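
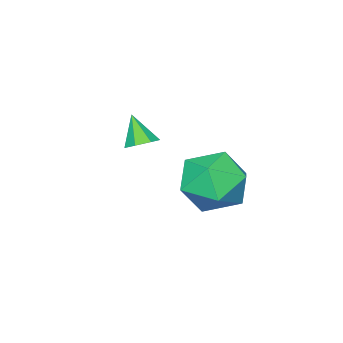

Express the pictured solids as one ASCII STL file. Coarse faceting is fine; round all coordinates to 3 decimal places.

solid 
facet normal 0.130 -0.217 0.967
outer loop
vertex -1.064 0.604 -2.637
vertex -2.254 0.26 -2.554
vertex -1.386 -0.574 -2.858
endloop
endfacet
facet normal 0.735 -0.314 0.601
outer loop
vertex -1.064 0.604 -2.637
vertex -1.386 -0.574 -2.858
vertex -0.552 -0.012 -3.584
endloop
endfacet
facet normal 0.906 0.306 0.291
outer loop
vertex -1.064 0.604 -2.637
vertex -0.552 -0.012 -3.584
vertex -0.904 1.169 -3.73
endloop
endfacet
facet normal 0.408 0.785 0.466
outer loop
vertex -1.064 0.604 -2.637
vertex -0.904 1.169 -3.73
vertex -1.955 1.337 -3.093
endloop
endfacet
facet normal -0.072 0.462 0.884
outer loop
vertex -1.064 0.604 -2.637
vertex -1.955 1.337 -3.093
vertex -2.254 0.26 -2.554
endloop
endfacet
facet normal 0.607 -0.790 0.086
outer loop
vertex -0.552 -0.012 -3.584
vertex -1.386 -0.574 -2.858
vertex -1.425 -0.737 -4.087
endloop
endfacet
facet normal -0.371 -0.634 0.678
outer loop
vertex -1.386 -0.574 -2.858
vertex -2.254 0.26 -2.554
vertex -2.476 -0.569 -3.45
endloop
endfacet
facet normal -0.699 0.466 0.542
outer loop
vertex -2.254 0.26 -2.554
vertex -1.955 1.337 -3.093
vertex -2.828 0.612 -3.596
endloop
endfacet
facet normal 0.077 0.988 -0.133
outer loop
vertex -1.955 1.337 -3.093
vertex -0.904 1.169 -3.73
vertex -1.994 1.174 -4.322
endloop
endfacet
facet normal 0.884 0.212 -0.416
outer loop
vertex -0.904 1.169 -3.73
vertex -0.552 -0.012 -3.584
vertex -1.126 0.34 -4.626
endloop
endfacet
facet normal -0.408 -0.785 -0.466
outer loop
vertex -2.316 -0.004 -4.543
vertex -1.425 -0.737 -4.087
vertex -2.476 -0.569 -3.45
endloop
endfacet
facet normal -0.906 -0.306 -0.291
outer loop
vertex -2.316 -0.004 -4.543
vertex -2.476 -0.569 -3.45
vertex -2.828 0.612 -3.596
endloop
endfacet
facet normal -0.735 0.314 -0.601
outer loop
vertex -2.316 -0.004 -4.543
vertex -2.828 0.612 -3.596
vertex -1.994 1.174 -4.322
endloop
endfacet
facet normal -0.130 0.217 -0.967
outer loop
vertex -2.316 -0.004 -4.543
vertex -1.994 1.174 -4.322
vertex -1.126 0.34 -4.626
endloop
endfacet
facet normal 0.072 -0.462 -0.884
outer loop
vertex -2.316 -0.004 -4.543
vertex -1.126 0.34 -4.626
vertex -1.425 -0.737 -4.087
endloop
endfacet
facet normal -0.077 -0.988 0.133
outer loop
vertex -2.476 -0.569 -3.45
vertex -1.425 -0.737 -4.087
vertex -1.386 -0.574 -2.858
endloop
endfacet
facet normal -0.884 -0.212 0.416
outer loop
vertex -2.828 0.612 -3.596
vertex -2.476 -0.569 -3.45
vertex -2.254 0.26 -2.554
endloop
endfacet
facet normal -0.607 0.790 -0.086
outer loop
vertex -1.994 1.174 -4.322
vertex -2.828 0.612 -3.596
vertex -1.955 1.337 -3.093
endloop
endfacet
facet normal 0.371 0.634 -0.678
outer loop
vertex -1.126 0.34 -4.626
vertex -1.994 1.174 -4.322
vertex -0.904 1.169 -3.73
endloop
endfacet
facet normal 0.699 -0.466 -0.542
outer loop
vertex -1.425 -0.737 -4.087
vertex -1.126 0.34 -4.626
vertex -0.552 -0.012 -3.584
endloop
endfacet
facet normal 0.153 0.507 -0.848
outer loop
vertex -1.715 -3.382 -3.506
vertex -2.248 -3.133 -3.453
vertex -1.73 -2.941 -3.245
endloop
endfacet
facet normal 0.843 -0.252 0.475
outer loop
vertex -1.715 -3.382 -3.506
vertex -1.73 -2.941 -3.245
vertex -2.432 -3.747 -2.427
endloop
endfacet
facet normal 0.153 0.507 -0.848
outer loop
vertex -1.73 -2.941 -3.245
vertex -2.248 -3.133 -3.453
vertex -2.134 -2.645 -3.141
endloop
endfacet
facet normal 0.482 0.381 0.789
outer loop
vertex -1.73 -2.941 -3.245
vertex -2.134 -2.645 -3.141
vertex -2.432 -3.747 -2.427
endloop
endfacet
facet normal 0.152 0.507 -0.848
outer loop
vertex -2.134 -2.645 -3.141
vertex -2.248 -3.133 -3.453
vertex -2.624 -2.717 -3.272
endloop
endfacet
facet normal -0.289 0.574 0.766
outer loop
vertex -2.134 -2.645 -3.141
vertex -2.624 -2.717 -3.272
vertex -2.432 -3.747 -2.427
endloop
endfacet
facet normal 0.153 0.507 -0.848
outer loop
vertex -2.624 -2.717 -3.272
vertex -2.248 -3.133 -3.453
vertex -2.831 -3.101 -3.539
endloop
endfacet
facet normal -0.887 0.183 0.424
outer loop
vertex -2.624 -2.717 -3.272
vertex -2.831 -3.101 -3.539
vertex -2.432 -3.747 -2.427
endloop
endfacet
facet normal 0.153 0.508 -0.848
outer loop
vertex -2.831 -3.101 -3.539
vertex -2.248 -3.133 -3.453
vertex -2.598 -3.51 -3.742
endloop
endfacet
facet normal -0.865 -0.502 0.019
outer loop
vertex -2.831 -3.101 -3.539
vertex -2.598 -3.51 -3.742
vertex -2.432 -3.747 -2.427
endloop
endfacet
facet normal 0.154 0.507 -0.848
outer loop
vertex -2.598 -3.51 -3.742
vertex -2.248 -3.133 -3.453
vertex -2.102 -3.635 -3.727
endloop
endfacet
facet normal -0.238 -0.961 -0.143
outer loop
vertex -2.598 -3.51 -3.742
vertex -2.102 -3.635 -3.727
vertex -2.432 -3.747 -2.427
endloop
endfacet
facet normal 0.153 0.507 -0.848
outer loop
vertex -2.102 -3.635 -3.727
vertex -2.248 -3.133 -3.453
vertex -1.715 -3.382 -3.506
endloop
endfacet
facet normal 0.522 -0.851 0.059
outer loop
vertex -2.102 -3.635 -3.727
vertex -1.715 -3.382 -3.506
vertex -2.432 -3.747 -2.427
endloop
endfacet

endsolid


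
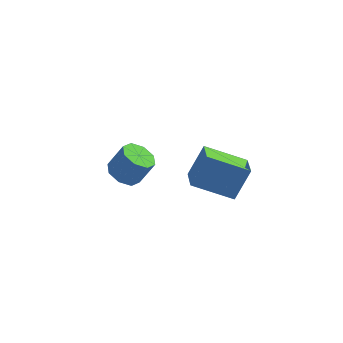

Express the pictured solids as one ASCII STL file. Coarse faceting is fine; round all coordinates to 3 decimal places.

solid 
facet normal -0.420 -0.369 -0.829
outer loop
vertex 2.351 -2.466 -0.209
vertex 0.714 -2.291 0.543
vertex 2.272 -1.468 -0.613
endloop
endfacet
facet normal 0.904 -0.097 -0.416
outer loop
vertex 2.886 -0.929 0.597
vertex 2.351 -2.466 -0.209
vertex 2.272 -1.468 -0.613
endloop
endfacet
facet normal -0.420 -0.369 -0.829
outer loop
vertex 2.272 -1.468 -0.613
vertex 0.714 -2.291 0.543
vertex 0.635 -1.293 0.139
endloop
endfacet
facet normal -0.073 0.924 -0.375
outer loop
vertex 0.635 -1.293 0.139
vertex 2.886 -0.929 0.597
vertex 2.272 -1.468 -0.613
endloop
endfacet
facet normal 0.073 -0.924 0.375
outer loop
vertex 2.351 -2.466 -0.209
vertex 1.328 -1.752 1.753
vertex 0.714 -2.291 0.543
endloop
endfacet
facet normal 0.904 -0.097 -0.416
outer loop
vertex 2.965 -1.927 1.001
vertex 2.351 -2.466 -0.209
vertex 2.886 -0.929 0.597
endloop
endfacet
facet normal 0.073 -0.924 0.375
outer loop
vertex 2.965 -1.927 1.001
vertex 1.328 -1.752 1.753
vertex 2.351 -2.466 -0.209
endloop
endfacet
facet normal -0.904 0.097 0.416
outer loop
vertex 0.714 -2.291 0.543
vertex 1.328 -1.752 1.753
vertex 0.635 -1.293 0.139
endloop
endfacet
facet normal -0.073 0.924 -0.375
outer loop
vertex 1.249 -0.754 1.349
vertex 2.886 -0.929 0.597
vertex 0.635 -1.293 0.139
endloop
endfacet
facet normal -0.904 0.097 0.416
outer loop
vertex 0.635 -1.293 0.139
vertex 1.328 -1.752 1.753
vertex 1.249 -0.754 1.349
endloop
endfacet
facet normal 0.420 0.369 0.829
outer loop
vertex 1.249 -0.754 1.349
vertex 2.965 -1.927 1.001
vertex 2.886 -0.929 0.597
endloop
endfacet
facet normal 0.420 0.369 0.829
outer loop
vertex 1.328 -1.752 1.753
vertex 2.965 -1.927 1.001
vertex 1.249 -0.754 1.349
endloop
endfacet
facet normal -0.507 -0.115 -0.854
outer loop
vertex -1.268 3.12 -4.762
vertex -1.859 2.798 -4.368
vertex -1.668 3.524 -4.579
endloop
endfacet
facet normal 0.543 0.728 -0.420
outer loop
vertex -1.268 3.12 -4.762
vertex -1.668 3.524 -4.579
vertex -0.63 3.265 -3.685
endloop
endfacet
facet normal 0.543 0.728 -0.419
outer loop
vertex -0.63 3.265 -3.685
vertex -1.668 3.524 -4.579
vertex -1.03 3.668 -3.503
endloop
endfacet
facet normal 0.505 0.116 0.855
outer loop
vertex -0.63 3.265 -3.685
vertex -1.03 3.668 -3.503
vertex -1.221 2.942 -3.292
endloop
endfacet
facet normal -0.506 -0.115 -0.855
outer loop
vertex -1.668 3.524 -4.579
vertex -1.859 2.798 -4.368
vertex -2.18 3.502 -4.273
endloop
endfacet
facet normal -0.090 0.993 -0.079
outer loop
vertex -1.668 3.524 -4.579
vertex -2.18 3.502 -4.273
vertex -1.03 3.668 -3.503
endloop
endfacet
facet normal -0.089 0.993 -0.081
outer loop
vertex -1.03 3.668 -3.503
vertex -2.18 3.502 -4.273
vertex -1.542 3.647 -3.196
endloop
endfacet
facet normal 0.507 0.115 0.854
outer loop
vertex -1.03 3.668 -3.503
vertex -1.542 3.647 -3.196
vertex -1.221 2.942 -3.292
endloop
endfacet
facet normal -0.506 -0.115 -0.855
outer loop
vertex -2.18 3.502 -4.273
vertex -1.859 2.798 -4.368
vertex -2.504 3.068 -4.023
endloop
endfacet
facet normal -0.670 0.676 0.306
outer loop
vertex -2.18 3.502 -4.273
vertex -2.504 3.068 -4.023
vertex -1.542 3.647 -3.196
endloop
endfacet
facet normal -0.670 0.676 0.306
outer loop
vertex -1.542 3.647 -3.196
vertex -2.504 3.068 -4.023
vertex -1.866 3.213 -2.946
endloop
endfacet
facet normal 0.506 0.114 0.855
outer loop
vertex -1.542 3.647 -3.196
vertex -1.866 3.213 -2.946
vertex -1.221 2.942 -3.292
endloop
endfacet
facet normal -0.506 -0.115 -0.855
outer loop
vertex -2.504 3.068 -4.023
vertex -1.859 2.798 -4.368
vertex -2.45 2.475 -3.975
endloop
endfacet
facet normal -0.858 -0.037 0.513
outer loop
vertex -2.504 3.068 -4.023
vertex -2.45 2.475 -3.975
vertex -1.866 3.213 -2.946
endloop
endfacet
facet normal -0.858 -0.037 0.513
outer loop
vertex -1.866 3.213 -2.946
vertex -2.45 2.475 -3.975
vertex -1.812 2.62 -2.898
endloop
endfacet
facet normal 0.507 0.115 0.854
outer loop
vertex -1.866 3.213 -2.946
vertex -1.812 2.62 -2.898
vertex -1.221 2.942 -3.292
endloop
endfacet
facet normal -0.505 -0.116 -0.855
outer loop
vertex -2.45 2.475 -3.975
vertex -1.859 2.798 -4.368
vertex -2.05 2.072 -4.157
endloop
endfacet
facet normal -0.543 -0.728 0.419
outer loop
vertex -2.45 2.475 -3.975
vertex -2.05 2.072 -4.157
vertex -1.812 2.62 -2.898
endloop
endfacet
facet normal -0.543 -0.728 0.419
outer loop
vertex -1.812 2.62 -2.898
vertex -2.05 2.072 -4.157
vertex -1.412 2.216 -3.081
endloop
endfacet
facet normal 0.507 0.115 0.854
outer loop
vertex -1.812 2.62 -2.898
vertex -1.412 2.216 -3.081
vertex -1.221 2.942 -3.292
endloop
endfacet
facet normal -0.507 -0.115 -0.854
outer loop
vertex -2.05 2.072 -4.157
vertex -1.859 2.798 -4.368
vertex -1.538 2.093 -4.464
endloop
endfacet
facet normal 0.089 -0.993 0.080
outer loop
vertex -2.05 2.072 -4.157
vertex -1.538 2.093 -4.464
vertex -1.412 2.216 -3.081
endloop
endfacet
facet normal 0.090 -0.993 0.080
outer loop
vertex -1.412 2.216 -3.081
vertex -1.538 2.093 -4.464
vertex -0.9 2.238 -3.387
endloop
endfacet
facet normal 0.506 0.115 0.855
outer loop
vertex -1.412 2.216 -3.081
vertex -0.9 2.238 -3.387
vertex -1.221 2.942 -3.292
endloop
endfacet
facet normal -0.506 -0.114 -0.855
outer loop
vertex -1.538 2.093 -4.464
vertex -1.859 2.798 -4.368
vertex -1.214 2.527 -4.714
endloop
endfacet
facet normal 0.670 -0.676 -0.306
outer loop
vertex -1.538 2.093 -4.464
vertex -1.214 2.527 -4.714
vertex -0.9 2.238 -3.387
endloop
endfacet
facet normal 0.670 -0.676 -0.306
outer loop
vertex -0.9 2.238 -3.387
vertex -1.214 2.527 -4.714
vertex -0.576 2.672 -3.637
endloop
endfacet
facet normal 0.506 0.115 0.855
outer loop
vertex -0.9 2.238 -3.387
vertex -0.576 2.672 -3.637
vertex -1.221 2.942 -3.292
endloop
endfacet
facet normal -0.507 -0.115 -0.854
outer loop
vertex -1.214 2.527 -4.714
vertex -1.859 2.798 -4.368
vertex -1.268 3.12 -4.762
endloop
endfacet
facet normal 0.858 0.037 -0.513
outer loop
vertex -1.214 2.527 -4.714
vertex -1.268 3.12 -4.762
vertex -0.576 2.672 -3.637
endloop
endfacet
facet normal 0.858 0.037 -0.513
outer loop
vertex -0.576 2.672 -3.637
vertex -1.268 3.12 -4.762
vertex -0.63 3.265 -3.685
endloop
endfacet
facet normal 0.506 0.115 0.855
outer loop
vertex -0.576 2.672 -3.637
vertex -0.63 3.265 -3.685
vertex -1.221 2.942 -3.292
endloop
endfacet

endsolid


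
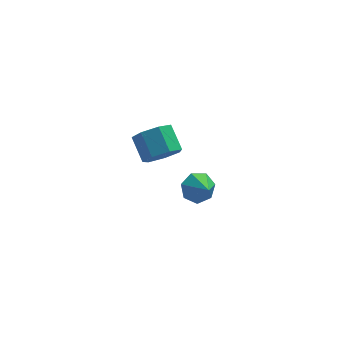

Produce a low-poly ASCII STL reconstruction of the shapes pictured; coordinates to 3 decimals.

solid 
facet normal 0.270 -0.757 -0.595
outer loop
vertex 1.747 -2.663 1.827
vertex 0.988 -3.099 2.037
vertex 1.134 -2.519 1.365
endloop
endfacet
facet normal 0.557 0.627 -0.544
outer loop
vertex 1.747 -2.663 1.827
vertex 1.134 -2.519 1.365
vertex 1.39 -1.664 2.612
endloop
endfacet
facet normal 0.557 0.627 -0.544
outer loop
vertex 1.39 -1.664 2.612
vertex 1.134 -2.519 1.365
vertex 0.777 -1.52 2.151
endloop
endfacet
facet normal -0.270 0.756 0.596
outer loop
vertex 1.39 -1.664 2.612
vertex 0.777 -1.52 2.151
vertex 0.632 -2.101 2.823
endloop
endfacet
facet normal 0.271 -0.757 -0.595
outer loop
vertex 1.134 -2.519 1.365
vertex 0.988 -3.099 2.037
vertex 0.411 -2.812 1.409
endloop
endfacet
facet normal -0.266 0.536 -0.802
outer loop
vertex 1.134 -2.519 1.365
vertex 0.411 -2.812 1.409
vertex 0.777 -1.52 2.151
endloop
endfacet
facet normal -0.266 0.536 -0.802
outer loop
vertex 0.777 -1.52 2.151
vertex 0.411 -2.812 1.409
vertex 0.054 -1.813 2.195
endloop
endfacet
facet normal -0.270 0.756 0.596
outer loop
vertex 0.777 -1.52 2.151
vertex 0.054 -1.813 2.195
vertex 0.632 -2.101 2.823
endloop
endfacet
facet normal 0.270 -0.758 -0.594
outer loop
vertex 0.411 -2.812 1.409
vertex 0.988 -3.099 2.037
vertex 0.123 -3.321 1.927
endloop
endfacet
facet normal -0.890 0.040 -0.455
outer loop
vertex 0.411 -2.812 1.409
vertex 0.123 -3.321 1.927
vertex 0.054 -1.813 2.195
endloop
endfacet
facet normal -0.889 0.040 -0.456
outer loop
vertex 0.054 -1.813 2.195
vertex 0.123 -3.321 1.927
vertex -0.234 -2.322 2.712
endloop
endfacet
facet normal -0.269 0.757 0.595
outer loop
vertex 0.054 -1.813 2.195
vertex -0.234 -2.322 2.712
vertex 0.632 -2.101 2.823
endloop
endfacet
facet normal 0.270 -0.756 -0.596
outer loop
vertex 0.123 -3.321 1.927
vertex 0.988 -3.099 2.037
vertex 0.487 -3.664 2.527
endloop
endfacet
facet normal -0.843 -0.485 0.234
outer loop
vertex 0.123 -3.321 1.927
vertex 0.487 -3.664 2.527
vertex -0.234 -2.322 2.712
endloop
endfacet
facet normal -0.843 -0.485 0.234
outer loop
vertex -0.234 -2.322 2.712
vertex 0.487 -3.664 2.527
vertex 0.13 -2.665 3.313
endloop
endfacet
facet normal -0.269 0.757 0.595
outer loop
vertex -0.234 -2.322 2.712
vertex 0.13 -2.665 3.313
vertex 0.632 -2.101 2.823
endloop
endfacet
facet normal 0.271 -0.757 -0.595
outer loop
vertex 0.487 -3.664 2.527
vertex 0.988 -3.099 2.037
vertex 1.228 -3.581 2.759
endloop
endfacet
facet normal -0.162 -0.645 0.747
outer loop
vertex 0.487 -3.664 2.527
vertex 1.228 -3.581 2.759
vertex 0.13 -2.665 3.313
endloop
endfacet
facet normal -0.161 -0.645 0.747
outer loop
vertex 0.13 -2.665 3.313
vertex 1.228 -3.581 2.759
vertex 0.871 -2.582 3.544
endloop
endfacet
facet normal -0.270 0.757 0.595
outer loop
vertex 0.13 -2.665 3.313
vertex 0.871 -2.582 3.544
vertex 0.632 -2.101 2.823
endloop
endfacet
facet normal 0.270 -0.757 -0.595
outer loop
vertex 1.228 -3.581 2.759
vertex 0.988 -3.099 2.037
vertex 1.789 -3.136 2.447
endloop
endfacet
facet normal 0.641 -0.319 0.698
outer loop
vertex 1.228 -3.581 2.759
vertex 1.789 -3.136 2.447
vertex 0.871 -2.582 3.544
endloop
endfacet
facet normal 0.641 -0.320 0.698
outer loop
vertex 0.871 -2.582 3.544
vertex 1.789 -3.136 2.447
vertex 1.432 -2.137 3.233
endloop
endfacet
facet normal -0.271 0.757 0.595
outer loop
vertex 0.871 -2.582 3.544
vertex 1.432 -2.137 3.233
vertex 0.632 -2.101 2.823
endloop
endfacet
facet normal 0.270 -0.757 -0.596
outer loop
vertex 1.789 -3.136 2.447
vertex 0.988 -3.099 2.037
vertex 1.747 -2.663 1.827
endloop
endfacet
facet normal 0.961 0.247 0.123
outer loop
vertex 1.789 -3.136 2.447
vertex 1.747 -2.663 1.827
vertex 1.432 -2.137 3.233
endloop
endfacet
facet normal 0.961 0.247 0.123
outer loop
vertex 1.432 -2.137 3.233
vertex 1.747 -2.663 1.827
vertex 1.39 -1.664 2.612
endloop
endfacet
facet normal -0.271 0.757 0.595
outer loop
vertex 1.432 -2.137 3.233
vertex 1.39 -1.664 2.612
vertex 0.632 -2.101 2.823
endloop
endfacet
facet normal -0.289 0.774 -0.563
outer loop
vertex 3.244 0.225 -2.488
vertex 2.817 -0.298 -2.988
vertex 2.55 0.103 -2.3
endloop
endfacet
facet normal 0.238 0.128 0.963
outer loop
vertex 3.244 0.225 -2.488
vertex 2.55 0.103 -2.3
vertex 3.183 -1.282 -2.272
endloop
endfacet
facet normal -0.289 0.774 -0.563
outer loop
vertex 2.55 0.103 -2.3
vertex 2.817 -0.298 -2.988
vertex 2.057 -0.321 -2.63
endloop
endfacet
facet normal -0.435 -0.181 0.882
outer loop
vertex 2.55 0.103 -2.3
vertex 2.057 -0.321 -2.63
vertex 3.183 -1.282 -2.272
endloop
endfacet
facet normal -0.289 0.774 -0.564
outer loop
vertex 2.057 -0.321 -2.63
vertex 2.817 -0.298 -2.988
vertex 2.136 -0.728 -3.229
endloop
endfacet
facet normal -0.670 -0.652 0.355
outer loop
vertex 2.057 -0.321 -2.63
vertex 2.136 -0.728 -3.229
vertex 3.183 -1.282 -2.272
endloop
endfacet
facet normal -0.289 0.773 -0.564
outer loop
vertex 2.136 -0.728 -3.229
vertex 2.817 -0.298 -2.988
vertex 2.728 -0.812 -3.647
endloop
endfacet
facet normal -0.289 -0.931 -0.223
outer loop
vertex 2.136 -0.728 -3.229
vertex 2.728 -0.812 -3.647
vertex 3.183 -1.282 -2.272
endloop
endfacet
facet normal -0.289 0.773 -0.564
outer loop
vertex 2.728 -0.812 -3.647
vertex 2.817 -0.298 -2.988
vertex 3.386 -0.509 -3.569
endloop
endfacet
facet normal 0.421 -0.807 -0.415
outer loop
vertex 2.728 -0.812 -3.647
vertex 3.386 -0.509 -3.569
vertex 3.183 -1.282 -2.272
endloop
endfacet
facet normal -0.288 0.774 -0.563
outer loop
vertex 3.386 -0.509 -3.569
vertex 2.817 -0.298 -2.988
vertex 3.616 -0.048 -3.053
endloop
endfacet
facet normal 0.924 -0.374 -0.078
outer loop
vertex 3.386 -0.509 -3.569
vertex 3.616 -0.048 -3.053
vertex 3.183 -1.282 -2.272
endloop
endfacet
facet normal -0.288 0.774 -0.564
outer loop
vertex 3.616 -0.048 -3.053
vertex 2.817 -0.298 -2.988
vertex 3.244 0.225 -2.488
endloop
endfacet
facet normal 0.844 0.043 0.535
outer loop
vertex 3.616 -0.048 -3.053
vertex 3.244 0.225 -2.488
vertex 3.183 -1.282 -2.272
endloop
endfacet

endsolid


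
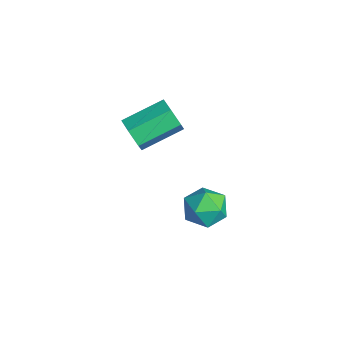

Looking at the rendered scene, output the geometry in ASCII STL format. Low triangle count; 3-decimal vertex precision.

solid 
facet normal 0.063 -0.934 -0.352
outer loop
vertex 1.548 -2.123 3.244
vertex 1.168 -1.854 2.462
vertex 2.072 -1.83 2.56
endloop
endfacet
facet normal 0.815 -0.155 0.558
outer loop
vertex 1.548 -2.123 3.244
vertex 2.072 -1.83 2.56
vertex 1.412 -0.114 4.0
endloop
endfacet
facet normal 0.815 -0.155 0.558
outer loop
vertex 1.412 -0.114 4.0
vertex 2.072 -1.83 2.56
vertex 1.936 0.178 3.316
endloop
endfacet
facet normal -0.063 0.934 0.351
outer loop
vertex 1.412 -0.114 4.0
vertex 1.936 0.178 3.316
vertex 1.032 0.154 3.218
endloop
endfacet
facet normal 0.063 -0.934 -0.352
outer loop
vertex 2.072 -1.83 2.56
vertex 1.168 -1.854 2.462
vertex 1.692 -1.561 1.778
endloop
endfacet
facet normal 0.906 0.201 -0.371
outer loop
vertex 2.072 -1.83 2.56
vertex 1.692 -1.561 1.778
vertex 1.936 0.178 3.316
endloop
endfacet
facet normal 0.906 0.201 -0.371
outer loop
vertex 1.936 0.178 3.316
vertex 1.692 -1.561 1.778
vertex 1.556 0.447 2.534
endloop
endfacet
facet normal -0.063 0.934 0.352
outer loop
vertex 1.936 0.178 3.316
vertex 1.556 0.447 2.534
vertex 1.032 0.154 3.218
endloop
endfacet
facet normal 0.064 -0.934 -0.351
outer loop
vertex 1.692 -1.561 1.778
vertex 1.168 -1.854 2.462
vertex 0.788 -1.586 1.68
endloop
endfacet
facet normal 0.091 0.356 -0.930
outer loop
vertex 1.692 -1.561 1.778
vertex 0.788 -1.586 1.68
vertex 1.556 0.447 2.534
endloop
endfacet
facet normal 0.091 0.356 -0.930
outer loop
vertex 1.556 0.447 2.534
vertex 0.788 -1.586 1.68
vertex 0.652 0.423 2.436
endloop
endfacet
facet normal -0.063 0.934 0.352
outer loop
vertex 1.556 0.447 2.534
vertex 0.652 0.423 2.436
vertex 1.032 0.154 3.218
endloop
endfacet
facet normal 0.063 -0.934 -0.351
outer loop
vertex 0.788 -1.586 1.68
vertex 1.168 -1.854 2.462
vertex 0.264 -1.878 2.364
endloop
endfacet
facet normal -0.815 0.155 -0.558
outer loop
vertex 0.788 -1.586 1.68
vertex 0.264 -1.878 2.364
vertex 0.652 0.423 2.436
endloop
endfacet
facet normal -0.815 0.155 -0.558
outer loop
vertex 0.652 0.423 2.436
vertex 0.264 -1.878 2.364
vertex 0.128 0.13 3.12
endloop
endfacet
facet normal -0.063 0.934 0.352
outer loop
vertex 0.652 0.423 2.436
vertex 0.128 0.13 3.12
vertex 1.032 0.154 3.218
endloop
endfacet
facet normal 0.063 -0.934 -0.352
outer loop
vertex 0.264 -1.878 2.364
vertex 1.168 -1.854 2.462
vertex 0.644 -2.147 3.146
endloop
endfacet
facet normal -0.906 -0.201 0.371
outer loop
vertex 0.264 -1.878 2.364
vertex 0.644 -2.147 3.146
vertex 0.128 0.13 3.12
endloop
endfacet
facet normal -0.906 -0.201 0.371
outer loop
vertex 0.128 0.13 3.12
vertex 0.644 -2.147 3.146
vertex 0.508 -0.139 3.902
endloop
endfacet
facet normal -0.063 0.934 0.352
outer loop
vertex 0.128 0.13 3.12
vertex 0.508 -0.139 3.902
vertex 1.032 0.154 3.218
endloop
endfacet
facet normal 0.063 -0.934 -0.352
outer loop
vertex 0.644 -2.147 3.146
vertex 1.168 -1.854 2.462
vertex 1.548 -2.123 3.244
endloop
endfacet
facet normal -0.091 -0.356 0.930
outer loop
vertex 0.644 -2.147 3.146
vertex 1.548 -2.123 3.244
vertex 0.508 -0.139 3.902
endloop
endfacet
facet normal -0.091 -0.356 0.930
outer loop
vertex 0.508 -0.139 3.902
vertex 1.548 -2.123 3.244
vertex 1.412 -0.114 4.0
endloop
endfacet
facet normal -0.064 0.934 0.351
outer loop
vertex 0.508 -0.139 3.902
vertex 1.412 -0.114 4.0
vertex 1.032 0.154 3.218
endloop
endfacet
facet normal 0.265 0.549 0.793
outer loop
vertex 2.708 2.023 -1.914
vertex 2.774 1.063 -1.272
vertex 3.705 1.441 -1.845
endloop
endfacet
facet normal 0.486 0.854 0.187
outer loop
vertex 2.708 2.023 -1.914
vertex 3.705 1.441 -1.845
vertex 3.351 1.865 -2.862
endloop
endfacet
facet normal -0.087 0.971 -0.221
outer loop
vertex 2.708 2.023 -1.914
vertex 3.351 1.865 -2.862
vertex 2.202 1.749 -2.917
endloop
endfacet
facet normal -0.662 0.738 0.132
outer loop
vertex 2.708 2.023 -1.914
vertex 2.202 1.749 -2.917
vertex 1.845 1.253 -1.934
endloop
endfacet
facet normal -0.443 0.477 0.759
outer loop
vertex 2.708 2.023 -1.914
vertex 1.845 1.253 -1.934
vertex 2.774 1.063 -1.272
endloop
endfacet
facet normal 0.908 0.390 -0.153
outer loop
vertex 3.351 1.865 -2.862
vertex 3.705 1.441 -1.845
vertex 3.815 0.807 -2.806
endloop
endfacet
facet normal 0.552 -0.104 0.827
outer loop
vertex 3.705 1.441 -1.845
vertex 2.774 1.063 -1.272
vertex 3.458 0.311 -1.823
endloop
endfacet
facet normal -0.596 -0.220 0.773
outer loop
vertex 2.774 1.063 -1.272
vertex 1.845 1.253 -1.934
vertex 2.309 0.195 -1.878
endloop
endfacet
facet normal -0.949 0.203 -0.242
outer loop
vertex 1.845 1.253 -1.934
vertex 2.202 1.749 -2.917
vertex 1.955 0.619 -2.895
endloop
endfacet
facet normal -0.019 0.579 -0.815
outer loop
vertex 2.202 1.749 -2.917
vertex 3.351 1.865 -2.862
vertex 2.886 0.997 -3.468
endloop
endfacet
facet normal 0.662 -0.738 -0.132
outer loop
vertex 2.952 0.037 -2.826
vertex 3.815 0.807 -2.806
vertex 3.458 0.311 -1.823
endloop
endfacet
facet normal 0.087 -0.971 0.221
outer loop
vertex 2.952 0.037 -2.826
vertex 3.458 0.311 -1.823
vertex 2.309 0.195 -1.878
endloop
endfacet
facet normal -0.486 -0.854 -0.187
outer loop
vertex 2.952 0.037 -2.826
vertex 2.309 0.195 -1.878
vertex 1.955 0.619 -2.895
endloop
endfacet
facet normal -0.265 -0.549 -0.793
outer loop
vertex 2.952 0.037 -2.826
vertex 1.955 0.619 -2.895
vertex 2.886 0.997 -3.468
endloop
endfacet
facet normal 0.443 -0.477 -0.759
outer loop
vertex 2.952 0.037 -2.826
vertex 2.886 0.997 -3.468
vertex 3.815 0.807 -2.806
endloop
endfacet
facet normal 0.949 -0.203 0.242
outer loop
vertex 3.458 0.311 -1.823
vertex 3.815 0.807 -2.806
vertex 3.705 1.441 -1.845
endloop
endfacet
facet normal 0.019 -0.579 0.815
outer loop
vertex 2.309 0.195 -1.878
vertex 3.458 0.311 -1.823
vertex 2.774 1.063 -1.272
endloop
endfacet
facet normal -0.908 -0.390 0.153
outer loop
vertex 1.955 0.619 -2.895
vertex 2.309 0.195 -1.878
vertex 1.845 1.253 -1.934
endloop
endfacet
facet normal -0.552 0.104 -0.827
outer loop
vertex 2.886 0.997 -3.468
vertex 1.955 0.619 -2.895
vertex 2.202 1.749 -2.917
endloop
endfacet
facet normal 0.596 0.220 -0.773
outer loop
vertex 3.815 0.807 -2.806
vertex 2.886 0.997 -3.468
vertex 3.351 1.865 -2.862
endloop
endfacet

endsolid


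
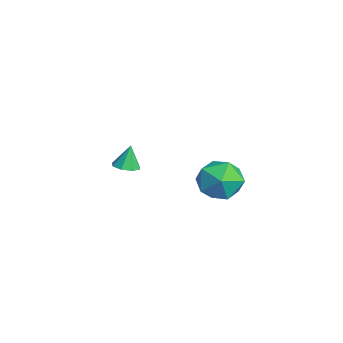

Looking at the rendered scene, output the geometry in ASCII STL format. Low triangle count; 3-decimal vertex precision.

solid 
facet normal 0.150 -0.216 -0.965
outer loop
vertex -3.059 -1.402 -4.028
vertex -3.432 -2.001 -3.952
vertex -3.588 -1.331 -4.126
endloop
endfacet
facet normal 0.081 0.962 0.262
outer loop
vertex -3.059 -1.402 -4.028
vertex -3.588 -1.331 -4.126
vertex -3.628 -1.719 -2.688
endloop
endfacet
facet normal 0.149 -0.216 -0.965
outer loop
vertex -3.588 -1.331 -4.126
vertex -3.432 -2.001 -3.952
vertex -4.027 -1.652 -4.122
endloop
endfacet
facet normal -0.577 0.792 0.198
outer loop
vertex -3.588 -1.331 -4.126
vertex -4.027 -1.652 -4.122
vertex -3.628 -1.719 -2.688
endloop
endfacet
facet normal 0.150 -0.215 -0.965
outer loop
vertex -4.027 -1.652 -4.122
vertex -3.432 -2.001 -3.952
vertex -4.117 -2.178 -4.019
endloop
endfacet
facet normal -0.939 0.214 0.271
outer loop
vertex -4.027 -1.652 -4.122
vertex -4.117 -2.178 -4.019
vertex -3.628 -1.719 -2.688
endloop
endfacet
facet normal 0.150 -0.216 -0.965
outer loop
vertex -4.117 -2.178 -4.019
vertex -3.432 -2.001 -3.952
vertex -3.806 -2.6 -3.876
endloop
endfacet
facet normal -0.788 -0.432 0.439
outer loop
vertex -4.117 -2.178 -4.019
vertex -3.806 -2.6 -3.876
vertex -3.628 -1.719 -2.688
endloop
endfacet
facet normal 0.149 -0.216 -0.965
outer loop
vertex -3.806 -2.6 -3.876
vertex -3.432 -2.001 -3.952
vertex -3.276 -2.672 -3.778
endloop
endfacet
facet normal -0.216 -0.769 0.602
outer loop
vertex -3.806 -2.6 -3.876
vertex -3.276 -2.672 -3.778
vertex -3.628 -1.719 -2.688
endloop
endfacet
facet normal 0.150 -0.215 -0.965
outer loop
vertex -3.276 -2.672 -3.778
vertex -3.432 -2.001 -3.952
vertex -2.838 -2.35 -3.782
endloop
endfacet
facet normal 0.446 -0.598 0.666
outer loop
vertex -3.276 -2.672 -3.778
vertex -2.838 -2.35 -3.782
vertex -3.628 -1.719 -2.688
endloop
endfacet
facet normal 0.149 -0.217 -0.965
outer loop
vertex -2.838 -2.35 -3.782
vertex -3.432 -2.001 -3.952
vertex -2.748 -1.825 -3.886
endloop
endfacet
facet normal 0.805 -0.021 0.593
outer loop
vertex -2.838 -2.35 -3.782
vertex -2.748 -1.825 -3.886
vertex -3.628 -1.719 -2.688
endloop
endfacet
facet normal 0.148 -0.215 -0.965
outer loop
vertex -2.748 -1.825 -3.886
vertex -3.432 -2.001 -3.952
vertex -3.059 -1.402 -4.028
endloop
endfacet
facet normal 0.655 0.624 0.426
outer loop
vertex -2.748 -1.825 -3.886
vertex -3.059 -1.402 -4.028
vertex -3.628 -1.719 -2.688
endloop
endfacet
facet normal -0.527 0.461 0.714
outer loop
vertex 1.953 2.07 -1.435
vertex 1.511 0.965 -1.048
vertex 2.57 1.421 -0.561
endloop
endfacet
facet normal 0.068 0.823 0.563
outer loop
vertex 1.953 2.07 -1.435
vertex 2.57 1.421 -0.561
vertex 3.201 1.995 -1.476
endloop
endfacet
facet normal 0.055 0.990 -0.131
outer loop
vertex 1.953 2.07 -1.435
vertex 3.201 1.995 -1.476
vertex 2.533 1.893 -2.529
endloop
endfacet
facet normal -0.548 0.730 -0.409
outer loop
vertex 1.953 2.07 -1.435
vertex 2.533 1.893 -2.529
vertex 1.489 1.257 -2.265
endloop
endfacet
facet normal -0.908 0.403 0.113
outer loop
vertex 1.953 2.07 -1.435
vertex 1.489 1.257 -2.265
vertex 1.511 0.965 -1.048
endloop
endfacet
facet normal 0.625 0.391 0.676
outer loop
vertex 3.201 1.995 -1.476
vertex 2.57 1.421 -0.561
vertex 3.531 0.843 -1.115
endloop
endfacet
facet normal -0.338 -0.197 0.920
outer loop
vertex 2.57 1.421 -0.561
vertex 1.511 0.965 -1.048
vertex 2.487 0.207 -0.851
endloop
endfacet
facet normal -0.956 -0.290 -0.052
outer loop
vertex 1.511 0.965 -1.048
vertex 1.489 1.257 -2.265
vertex 1.819 0.105 -1.904
endloop
endfacet
facet normal -0.373 0.240 -0.896
outer loop
vertex 1.489 1.257 -2.265
vertex 2.533 1.893 -2.529
vertex 2.45 0.679 -2.819
endloop
endfacet
facet normal 0.603 0.661 -0.447
outer loop
vertex 2.533 1.893 -2.529
vertex 3.201 1.995 -1.476
vertex 3.509 1.135 -2.332
endloop
endfacet
facet normal 0.548 -0.730 0.409
outer loop
vertex 3.067 0.03 -1.945
vertex 3.531 0.843 -1.115
vertex 2.487 0.207 -0.851
endloop
endfacet
facet normal -0.055 -0.990 0.131
outer loop
vertex 3.067 0.03 -1.945
vertex 2.487 0.207 -0.851
vertex 1.819 0.105 -1.904
endloop
endfacet
facet normal -0.068 -0.823 -0.563
outer loop
vertex 3.067 0.03 -1.945
vertex 1.819 0.105 -1.904
vertex 2.45 0.679 -2.819
endloop
endfacet
facet normal 0.527 -0.461 -0.714
outer loop
vertex 3.067 0.03 -1.945
vertex 2.45 0.679 -2.819
vertex 3.509 1.135 -2.332
endloop
endfacet
facet normal 0.908 -0.403 -0.113
outer loop
vertex 3.067 0.03 -1.945
vertex 3.509 1.135 -2.332
vertex 3.531 0.843 -1.115
endloop
endfacet
facet normal 0.373 -0.240 0.896
outer loop
vertex 2.487 0.207 -0.851
vertex 3.531 0.843 -1.115
vertex 2.57 1.421 -0.561
endloop
endfacet
facet normal -0.603 -0.661 0.447
outer loop
vertex 1.819 0.105 -1.904
vertex 2.487 0.207 -0.851
vertex 1.511 0.965 -1.048
endloop
endfacet
facet normal -0.625 -0.391 -0.676
outer loop
vertex 2.45 0.679 -2.819
vertex 1.819 0.105 -1.904
vertex 1.489 1.257 -2.265
endloop
endfacet
facet normal 0.338 0.197 -0.920
outer loop
vertex 3.509 1.135 -2.332
vertex 2.45 0.679 -2.819
vertex 2.533 1.893 -2.529
endloop
endfacet
facet normal 0.956 0.290 0.052
outer loop
vertex 3.531 0.843 -1.115
vertex 3.509 1.135 -2.332
vertex 3.201 1.995 -1.476
endloop
endfacet

endsolid


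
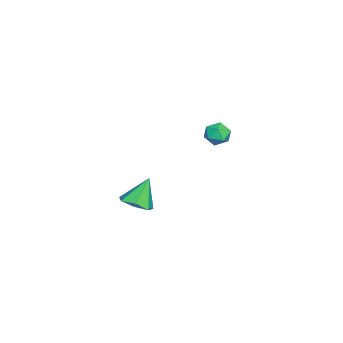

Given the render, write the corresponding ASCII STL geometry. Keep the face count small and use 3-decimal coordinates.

solid 
facet normal 0.362 -0.333 -0.871
outer loop
vertex 4.617 -3.786 0.947
vertex 4.155 -3.171 0.52
vertex 4.973 -3.119 0.84
endloop
endfacet
facet normal 0.568 -0.174 0.804
outer loop
vertex 4.617 -3.786 0.947
vertex 4.973 -3.119 0.84
vertex 3.565 -2.629 1.94
endloop
endfacet
facet normal 0.362 -0.332 -0.871
outer loop
vertex 4.973 -3.119 0.84
vertex 4.155 -3.171 0.52
vertex 4.713 -2.491 0.493
endloop
endfacet
facet normal 0.622 0.560 0.547
outer loop
vertex 4.973 -3.119 0.84
vertex 4.713 -2.491 0.493
vertex 3.565 -2.629 1.94
endloop
endfacet
facet normal 0.362 -0.332 -0.871
outer loop
vertex 4.713 -2.491 0.493
vertex 4.155 -3.171 0.52
vertex 4.033 -2.374 0.166
endloop
endfacet
facet normal 0.090 0.982 0.165
outer loop
vertex 4.713 -2.491 0.493
vertex 4.033 -2.374 0.166
vertex 3.565 -2.629 1.94
endloop
endfacet
facet normal 0.361 -0.332 -0.871
outer loop
vertex 4.033 -2.374 0.166
vertex 4.155 -3.171 0.52
vertex 3.444 -2.858 0.106
endloop
endfacet
facet normal -0.631 0.774 -0.055
outer loop
vertex 4.033 -2.374 0.166
vertex 3.444 -2.858 0.106
vertex 3.565 -2.629 1.94
endloop
endfacet
facet normal 0.361 -0.332 -0.871
outer loop
vertex 3.444 -2.858 0.106
vertex 4.155 -3.171 0.52
vertex 3.391 -3.576 0.358
endloop
endfacet
facet normal -0.994 0.092 0.054
outer loop
vertex 3.444 -2.858 0.106
vertex 3.391 -3.576 0.358
vertex 3.565 -2.629 1.94
endloop
endfacet
facet normal 0.361 -0.332 -0.871
outer loop
vertex 3.391 -3.576 0.358
vertex 4.155 -3.171 0.52
vertex 3.913 -3.99 0.732
endloop
endfacet
facet normal -0.729 -0.549 0.409
outer loop
vertex 3.391 -3.576 0.358
vertex 3.913 -3.99 0.732
vertex 3.565 -2.629 1.94
endloop
endfacet
facet normal 0.362 -0.332 -0.871
outer loop
vertex 3.913 -3.99 0.732
vertex 4.155 -3.171 0.52
vertex 4.617 -3.786 0.947
endloop
endfacet
facet normal -0.033 -0.668 0.743
outer loop
vertex 3.913 -3.99 0.732
vertex 4.617 -3.786 0.947
vertex 3.565 -2.629 1.94
endloop
endfacet
facet normal 0.036 0.498 0.866
outer loop
vertex -2.422 0.523 1.912
vertex -2.802 -0.048 2.256
vertex -2.035 -0.058 2.23
endloop
endfacet
facet normal 0.601 0.653 0.461
outer loop
vertex -2.422 0.523 1.912
vertex -2.035 -0.058 2.23
vertex -1.816 0.221 1.549
endloop
endfacet
facet normal 0.364 0.918 -0.157
outer loop
vertex -2.422 0.523 1.912
vertex -1.816 0.221 1.549
vertex -2.449 0.404 1.154
endloop
endfacet
facet normal -0.350 0.927 -0.133
outer loop
vertex -2.422 0.523 1.912
vertex -2.449 0.404 1.154
vertex -3.058 0.237 1.591
endloop
endfacet
facet normal -0.552 0.668 0.499
outer loop
vertex -2.422 0.523 1.912
vertex -3.058 0.237 1.591
vertex -2.802 -0.048 2.256
endloop
endfacet
facet normal 0.946 0.043 0.322
outer loop
vertex -1.816 0.221 1.549
vertex -2.035 -0.058 2.23
vertex -1.822 -0.537 1.669
endloop
endfacet
facet normal 0.030 -0.206 0.978
outer loop
vertex -2.035 -0.058 2.23
vertex -2.802 -0.048 2.256
vertex -2.431 -0.704 2.106
endloop
endfacet
facet normal -0.921 0.068 0.384
outer loop
vertex -2.802 -0.048 2.256
vertex -3.058 0.237 1.591
vertex -3.064 -0.521 1.711
endloop
endfacet
facet normal -0.593 0.487 -0.641
outer loop
vertex -3.058 0.237 1.591
vertex -2.449 0.404 1.154
vertex -2.845 -0.242 1.03
endloop
endfacet
facet normal 0.561 0.473 -0.680
outer loop
vertex -2.449 0.404 1.154
vertex -1.816 0.221 1.549
vertex -2.078 -0.252 1.004
endloop
endfacet
facet normal 0.350 -0.927 0.133
outer loop
vertex -2.458 -0.823 1.348
vertex -1.822 -0.537 1.669
vertex -2.431 -0.704 2.106
endloop
endfacet
facet normal -0.364 -0.918 0.157
outer loop
vertex -2.458 -0.823 1.348
vertex -2.431 -0.704 2.106
vertex -3.064 -0.521 1.711
endloop
endfacet
facet normal -0.601 -0.653 -0.461
outer loop
vertex -2.458 -0.823 1.348
vertex -3.064 -0.521 1.711
vertex -2.845 -0.242 1.03
endloop
endfacet
facet normal -0.036 -0.498 -0.866
outer loop
vertex -2.458 -0.823 1.348
vertex -2.845 -0.242 1.03
vertex -2.078 -0.252 1.004
endloop
endfacet
facet normal 0.552 -0.668 -0.499
outer loop
vertex -2.458 -0.823 1.348
vertex -2.078 -0.252 1.004
vertex -1.822 -0.537 1.669
endloop
endfacet
facet normal 0.593 -0.487 0.641
outer loop
vertex -2.431 -0.704 2.106
vertex -1.822 -0.537 1.669
vertex -2.035 -0.058 2.23
endloop
endfacet
facet normal -0.561 -0.473 0.680
outer loop
vertex -3.064 -0.521 1.711
vertex -2.431 -0.704 2.106
vertex -2.802 -0.048 2.256
endloop
endfacet
facet normal -0.946 -0.043 -0.322
outer loop
vertex -2.845 -0.242 1.03
vertex -3.064 -0.521 1.711
vertex -3.058 0.237 1.591
endloop
endfacet
facet normal -0.030 0.206 -0.978
outer loop
vertex -2.078 -0.252 1.004
vertex -2.845 -0.242 1.03
vertex -2.449 0.404 1.154
endloop
endfacet
facet normal 0.921 -0.068 -0.384
outer loop
vertex -1.822 -0.537 1.669
vertex -2.078 -0.252 1.004
vertex -1.816 0.221 1.549
endloop
endfacet

endsolid


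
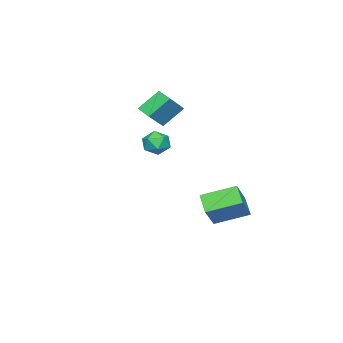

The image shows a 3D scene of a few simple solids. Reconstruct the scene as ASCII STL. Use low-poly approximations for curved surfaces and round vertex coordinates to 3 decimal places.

solid 
facet normal -0.720 -0.184 0.669
outer loop
vertex 2.458 2.497 3.343
vertex 2.477 1.712 3.148
vertex 2.954 1.993 3.738
endloop
endfacet
facet normal -0.319 0.370 0.873
outer loop
vertex 2.458 2.497 3.343
vertex 2.954 1.993 3.738
vertex 3.213 2.729 3.521
endloop
endfacet
facet normal -0.351 0.865 0.360
outer loop
vertex 2.458 2.497 3.343
vertex 3.213 2.729 3.521
vertex 2.896 2.902 2.796
endloop
endfacet
facet normal -0.771 0.617 -0.161
outer loop
vertex 2.458 2.497 3.343
vertex 2.896 2.902 2.796
vertex 2.441 2.273 2.565
endloop
endfacet
facet normal -0.999 -0.032 0.031
outer loop
vertex 2.458 2.497 3.343
vertex 2.441 2.273 2.565
vertex 2.477 1.712 3.148
endloop
endfacet
facet normal 0.357 0.146 0.923
outer loop
vertex 3.213 2.729 3.521
vertex 2.954 1.993 3.738
vertex 3.699 2.087 3.435
endloop
endfacet
facet normal -0.292 -0.750 0.593
outer loop
vertex 2.954 1.993 3.738
vertex 2.477 1.712 3.148
vertex 3.244 1.458 3.204
endloop
endfacet
facet normal -0.744 -0.504 -0.439
outer loop
vertex 2.477 1.712 3.148
vertex 2.441 2.273 2.565
vertex 2.927 1.631 2.479
endloop
endfacet
facet normal -0.374 0.546 -0.750
outer loop
vertex 2.441 2.273 2.565
vertex 2.896 2.902 2.796
vertex 3.186 2.367 2.262
endloop
endfacet
facet normal 0.307 0.947 0.092
outer loop
vertex 2.896 2.902 2.796
vertex 3.213 2.729 3.521
vertex 3.663 2.648 2.852
endloop
endfacet
facet normal 0.771 -0.617 0.161
outer loop
vertex 3.682 1.863 2.657
vertex 3.699 2.087 3.435
vertex 3.244 1.458 3.204
endloop
endfacet
facet normal 0.351 -0.865 -0.360
outer loop
vertex 3.682 1.863 2.657
vertex 3.244 1.458 3.204
vertex 2.927 1.631 2.479
endloop
endfacet
facet normal 0.319 -0.370 -0.873
outer loop
vertex 3.682 1.863 2.657
vertex 2.927 1.631 2.479
vertex 3.186 2.367 2.262
endloop
endfacet
facet normal 0.720 0.184 -0.669
outer loop
vertex 3.682 1.863 2.657
vertex 3.186 2.367 2.262
vertex 3.663 2.648 2.852
endloop
endfacet
facet normal 0.999 0.032 -0.031
outer loop
vertex 3.682 1.863 2.657
vertex 3.663 2.648 2.852
vertex 3.699 2.087 3.435
endloop
endfacet
facet normal 0.374 -0.546 0.750
outer loop
vertex 3.244 1.458 3.204
vertex 3.699 2.087 3.435
vertex 2.954 1.993 3.738
endloop
endfacet
facet normal -0.307 -0.947 -0.092
outer loop
vertex 2.927 1.631 2.479
vertex 3.244 1.458 3.204
vertex 2.477 1.712 3.148
endloop
endfacet
facet normal -0.357 -0.146 -0.923
outer loop
vertex 3.186 2.367 2.262
vertex 2.927 1.631 2.479
vertex 2.441 2.273 2.565
endloop
endfacet
facet normal 0.292 0.750 -0.593
outer loop
vertex 3.663 2.648 2.852
vertex 3.186 2.367 2.262
vertex 2.896 2.902 2.796
endloop
endfacet
facet normal 0.744 0.504 0.439
outer loop
vertex 3.699 2.087 3.435
vertex 3.663 2.648 2.852
vertex 3.213 2.729 3.521
endloop
endfacet
facet normal -0.496 0.802 0.334
outer loop
vertex -1.727 4.025 -1.192
vertex -0.987 4.807 -1.972
vertex -2.9 3.84 -2.491
endloop
endfacet
facet normal -0.557 -0.588 0.586
outer loop
vertex -1.893 2.213 -3.168
vertex -1.727 4.025 -1.192
vertex -2.9 3.84 -2.491
endloop
endfacet
facet normal -0.496 0.802 0.334
outer loop
vertex -2.9 3.84 -2.491
vertex -0.987 4.807 -1.972
vertex -2.159 4.623 -3.271
endloop
endfacet
facet normal -0.666 -0.105 -0.738
outer loop
vertex -2.159 4.623 -3.271
vertex -1.893 2.213 -3.168
vertex -2.9 3.84 -2.491
endloop
endfacet
facet normal 0.666 0.105 0.738
outer loop
vertex -1.727 4.025 -1.192
vertex 0.02 3.18 -2.649
vertex -0.987 4.807 -1.972
endloop
endfacet
facet normal -0.557 -0.588 0.586
outer loop
vertex -0.721 2.397 -1.869
vertex -1.727 4.025 -1.192
vertex -1.893 2.213 -3.168
endloop
endfacet
facet normal 0.666 0.105 0.738
outer loop
vertex -0.721 2.397 -1.869
vertex 0.02 3.18 -2.649
vertex -1.727 4.025 -1.192
endloop
endfacet
facet normal 0.557 0.589 -0.586
outer loop
vertex -0.987 4.807 -1.972
vertex 0.02 3.18 -2.649
vertex -2.159 4.623 -3.271
endloop
endfacet
facet normal -0.667 -0.105 -0.738
outer loop
vertex -1.153 2.995 -3.948
vertex -1.893 2.213 -3.168
vertex -2.159 4.623 -3.271
endloop
endfacet
facet normal 0.557 0.588 -0.587
outer loop
vertex -2.159 4.623 -3.271
vertex 0.02 3.18 -2.649
vertex -1.153 2.995 -3.948
endloop
endfacet
facet normal 0.496 -0.802 -0.334
outer loop
vertex -1.153 2.995 -3.948
vertex -0.721 2.397 -1.869
vertex -1.893 2.213 -3.168
endloop
endfacet
facet normal 0.496 -0.802 -0.334
outer loop
vertex 0.02 3.18 -2.649
vertex -0.721 2.397 -1.869
vertex -1.153 2.995 -3.948
endloop
endfacet
facet normal -0.545 0.458 0.702
outer loop
vertex -1.93 -0.855 4.634
vertex -1.547 0.064 4.332
vertex -3.075 -0.702 3.646
endloop
endfacet
facet normal -0.368 -0.883 0.290
outer loop
vertex -2.193 -1.444 2.508
vertex -1.93 -0.855 4.634
vertex -3.075 -0.702 3.646
endloop
endfacet
facet normal -0.545 0.458 0.702
outer loop
vertex -3.075 -0.702 3.646
vertex -1.547 0.064 4.332
vertex -2.692 0.217 3.344
endloop
endfacet
facet normal -0.754 0.101 -0.650
outer loop
vertex -2.692 0.217 3.344
vertex -2.193 -1.444 2.508
vertex -3.075 -0.702 3.646
endloop
endfacet
facet normal 0.754 -0.101 0.650
outer loop
vertex -1.93 -0.855 4.634
vertex -0.665 -0.678 3.194
vertex -1.547 0.064 4.332
endloop
endfacet
facet normal -0.368 -0.883 0.290
outer loop
vertex -1.048 -1.597 3.496
vertex -1.93 -0.855 4.634
vertex -2.193 -1.444 2.508
endloop
endfacet
facet normal 0.754 -0.101 0.650
outer loop
vertex -1.048 -1.597 3.496
vertex -0.665 -0.678 3.194
vertex -1.93 -0.855 4.634
endloop
endfacet
facet normal 0.368 0.883 -0.290
outer loop
vertex -1.547 0.064 4.332
vertex -0.665 -0.678 3.194
vertex -2.692 0.217 3.344
endloop
endfacet
facet normal -0.754 0.101 -0.650
outer loop
vertex -1.81 -0.525 2.206
vertex -2.193 -1.444 2.508
vertex -2.692 0.217 3.344
endloop
endfacet
facet normal 0.368 0.883 -0.290
outer loop
vertex -2.692 0.217 3.344
vertex -0.665 -0.678 3.194
vertex -1.81 -0.525 2.206
endloop
endfacet
facet normal 0.545 -0.458 -0.702
outer loop
vertex -1.81 -0.525 2.206
vertex -1.048 -1.597 3.496
vertex -2.193 -1.444 2.508
endloop
endfacet
facet normal 0.545 -0.458 -0.702
outer loop
vertex -0.665 -0.678 3.194
vertex -1.048 -1.597 3.496
vertex -1.81 -0.525 2.206
endloop
endfacet

endsolid


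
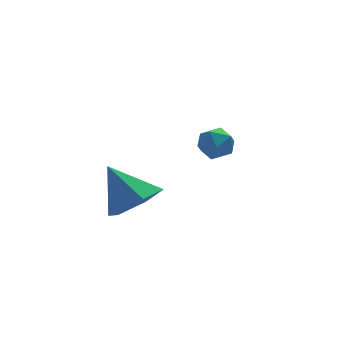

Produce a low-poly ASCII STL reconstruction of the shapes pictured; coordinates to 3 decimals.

solid 
facet normal 0.398 -0.495 -0.772
outer loop
vertex -2.152 -2.6 2.767
vertex -2.976 -2.424 2.23
vertex -2.215 -1.776 2.206
endloop
endfacet
facet normal 0.622 0.472 0.624
outer loop
vertex -2.152 -2.6 2.767
vertex -2.215 -1.776 2.206
vertex -3.624 -1.616 3.49
endloop
endfacet
facet normal 0.397 -0.495 -0.773
outer loop
vertex -2.215 -1.776 2.206
vertex -2.976 -2.424 2.23
vertex -3.04 -1.599 1.669
endloop
endfacet
facet normal 0.170 0.983 0.064
outer loop
vertex -2.215 -1.776 2.206
vertex -3.04 -1.599 1.669
vertex -3.624 -1.616 3.49
endloop
endfacet
facet normal 0.397 -0.495 -0.773
outer loop
vertex -3.04 -1.599 1.669
vertex -2.976 -2.424 2.23
vertex -3.801 -2.247 1.693
endloop
endfacet
facet normal -0.639 0.743 -0.198
outer loop
vertex -3.04 -1.599 1.669
vertex -3.801 -2.247 1.693
vertex -3.624 -1.616 3.49
endloop
endfacet
facet normal 0.396 -0.496 -0.773
outer loop
vertex -3.801 -2.247 1.693
vertex -2.976 -2.424 2.23
vertex -3.738 -3.072 2.255
endloop
endfacet
facet normal -0.995 -0.007 0.101
outer loop
vertex -3.801 -2.247 1.693
vertex -3.738 -3.072 2.255
vertex -3.624 -1.616 3.49
endloop
endfacet
facet normal 0.396 -0.496 -0.773
outer loop
vertex -3.738 -3.072 2.255
vertex -2.976 -2.424 2.23
vertex -2.913 -3.249 2.792
endloop
endfacet
facet normal -0.542 -0.519 0.661
outer loop
vertex -3.738 -3.072 2.255
vertex -2.913 -3.249 2.792
vertex -3.624 -1.616 3.49
endloop
endfacet
facet normal 0.397 -0.496 -0.772
outer loop
vertex -2.913 -3.249 2.792
vertex -2.976 -2.424 2.23
vertex -2.152 -2.6 2.767
endloop
endfacet
facet normal 0.267 -0.278 0.923
outer loop
vertex -2.913 -3.249 2.792
vertex -2.152 -2.6 2.767
vertex -3.624 -1.616 3.49
endloop
endfacet
facet normal 0.074 0.953 0.293
outer loop
vertex 0.981 1.637 1.868
vertex 0.423 1.546 2.306
vertex 1.087 1.422 2.541
endloop
endfacet
facet normal 0.713 0.693 0.109
outer loop
vertex 0.981 1.637 1.868
vertex 1.087 1.422 2.541
vertex 1.458 1.124 2.008
endloop
endfacet
facet normal 0.674 0.472 -0.568
outer loop
vertex 0.981 1.637 1.868
vertex 1.458 1.124 2.008
vertex 1.024 1.064 1.443
endloop
endfacet
facet normal 0.012 0.596 -0.803
outer loop
vertex 0.981 1.637 1.868
vertex 1.024 1.064 1.443
vertex 0.384 1.325 1.627
endloop
endfacet
facet normal -0.358 0.894 -0.270
outer loop
vertex 0.981 1.637 1.868
vertex 0.384 1.325 1.627
vertex 0.423 1.546 2.306
endloop
endfacet
facet normal 0.846 0.125 0.519
outer loop
vertex 1.458 1.124 2.008
vertex 1.087 1.422 2.541
vertex 1.196 0.715 2.533
endloop
endfacet
facet normal -0.187 0.545 0.817
outer loop
vertex 1.087 1.422 2.541
vertex 0.423 1.546 2.306
vertex 0.556 0.976 2.717
endloop
endfacet
facet normal -0.889 0.448 -0.095
outer loop
vertex 0.423 1.546 2.306
vertex 0.384 1.325 1.627
vertex 0.122 0.916 2.152
endloop
endfacet
facet normal -0.289 -0.034 -0.957
outer loop
vertex 0.384 1.325 1.627
vertex 1.024 1.064 1.443
vertex 0.493 0.618 1.619
endloop
endfacet
facet normal 0.783 -0.233 -0.577
outer loop
vertex 1.024 1.064 1.443
vertex 1.458 1.124 2.008
vertex 1.157 0.494 1.854
endloop
endfacet
facet normal -0.012 -0.596 0.803
outer loop
vertex 0.599 0.403 2.292
vertex 1.196 0.715 2.533
vertex 0.556 0.976 2.717
endloop
endfacet
facet normal -0.674 -0.472 0.568
outer loop
vertex 0.599 0.403 2.292
vertex 0.556 0.976 2.717
vertex 0.122 0.916 2.152
endloop
endfacet
facet normal -0.713 -0.693 -0.109
outer loop
vertex 0.599 0.403 2.292
vertex 0.122 0.916 2.152
vertex 0.493 0.618 1.619
endloop
endfacet
facet normal -0.074 -0.953 -0.293
outer loop
vertex 0.599 0.403 2.292
vertex 0.493 0.618 1.619
vertex 1.157 0.494 1.854
endloop
endfacet
facet normal 0.358 -0.894 0.270
outer loop
vertex 0.599 0.403 2.292
vertex 1.157 0.494 1.854
vertex 1.196 0.715 2.533
endloop
endfacet
facet normal 0.289 0.034 0.957
outer loop
vertex 0.556 0.976 2.717
vertex 1.196 0.715 2.533
vertex 1.087 1.422 2.541
endloop
endfacet
facet normal -0.783 0.233 0.577
outer loop
vertex 0.122 0.916 2.152
vertex 0.556 0.976 2.717
vertex 0.423 1.546 2.306
endloop
endfacet
facet normal -0.846 -0.125 -0.519
outer loop
vertex 0.493 0.618 1.619
vertex 0.122 0.916 2.152
vertex 0.384 1.325 1.627
endloop
endfacet
facet normal 0.187 -0.545 -0.817
outer loop
vertex 1.157 0.494 1.854
vertex 0.493 0.618 1.619
vertex 1.024 1.064 1.443
endloop
endfacet
facet normal 0.889 -0.448 0.095
outer loop
vertex 1.196 0.715 2.533
vertex 1.157 0.494 1.854
vertex 1.458 1.124 2.008
endloop
endfacet

endsolid


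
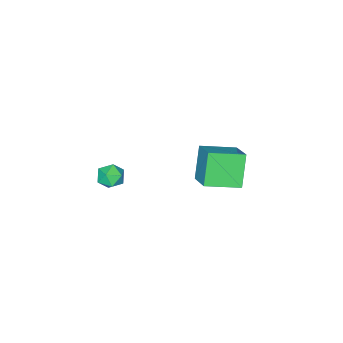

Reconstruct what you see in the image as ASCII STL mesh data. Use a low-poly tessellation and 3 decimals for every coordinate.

solid 
facet normal -0.465 -0.283 0.839
outer loop
vertex -1.275 3.489 4.075
vertex -2.739 4.661 3.66
vertex -2.068 2.187 3.196
endloop
endfacet
facet normal 0.762 -0.610 0.217
outer loop
vertex -1.161 2.739 1.56
vertex -1.275 3.489 4.075
vertex -2.068 2.187 3.196
endloop
endfacet
facet normal -0.465 -0.283 0.839
outer loop
vertex -2.068 2.187 3.196
vertex -2.739 4.661 3.66
vertex -3.531 3.358 2.78
endloop
endfacet
facet normal -0.450 -0.740 -0.499
outer loop
vertex -3.531 3.358 2.78
vertex -1.161 2.739 1.56
vertex -2.068 2.187 3.196
endloop
endfacet
facet normal 0.451 0.740 0.499
outer loop
vertex -1.275 3.489 4.075
vertex -1.832 5.213 2.024
vertex -2.739 4.661 3.66
endloop
endfacet
facet normal 0.763 -0.610 0.216
outer loop
vertex -0.369 4.042 2.44
vertex -1.275 3.489 4.075
vertex -1.161 2.739 1.56
endloop
endfacet
facet normal 0.450 0.740 0.500
outer loop
vertex -0.369 4.042 2.44
vertex -1.832 5.213 2.024
vertex -1.275 3.489 4.075
endloop
endfacet
facet normal -0.762 0.610 -0.217
outer loop
vertex -2.739 4.661 3.66
vertex -1.832 5.213 2.024
vertex -3.531 3.358 2.78
endloop
endfacet
facet normal -0.451 -0.740 -0.500
outer loop
vertex -2.625 3.911 1.145
vertex -1.161 2.739 1.56
vertex -3.531 3.358 2.78
endloop
endfacet
facet normal -0.762 0.610 -0.216
outer loop
vertex -3.531 3.358 2.78
vertex -1.832 5.213 2.024
vertex -2.625 3.911 1.145
endloop
endfacet
facet normal 0.465 0.284 -0.839
outer loop
vertex -2.625 3.911 1.145
vertex -0.369 4.042 2.44
vertex -1.161 2.739 1.56
endloop
endfacet
facet normal 0.465 0.283 -0.839
outer loop
vertex -1.832 5.213 2.024
vertex -0.369 4.042 2.44
vertex -2.625 3.911 1.145
endloop
endfacet
facet normal -0.619 0.412 0.668
outer loop
vertex -0.653 -1.836 -0.983
vertex -1.276 -2.302 -1.273
vertex -0.798 -2.586 -0.655
endloop
endfacet
facet normal 0.049 0.392 0.919
outer loop
vertex -0.653 -1.836 -0.983
vertex -0.798 -2.586 -0.655
vertex -0.018 -2.34 -0.802
endloop
endfacet
facet normal 0.465 0.753 0.466
outer loop
vertex -0.653 -1.836 -0.983
vertex -0.018 -2.34 -0.802
vertex -0.014 -1.905 -1.509
endloop
endfacet
facet normal 0.054 0.996 -0.065
outer loop
vertex -0.653 -1.836 -0.983
vertex -0.014 -1.905 -1.509
vertex -0.791 -1.882 -1.8
endloop
endfacet
facet normal -0.616 0.786 0.060
outer loop
vertex -0.653 -1.836 -0.983
vertex -0.791 -1.882 -1.8
vertex -1.276 -2.302 -1.273
endloop
endfacet
facet normal 0.265 -0.289 0.920
outer loop
vertex -0.018 -2.34 -0.802
vertex -0.798 -2.586 -0.655
vertex -0.249 -3.118 -0.98
endloop
endfacet
facet normal -0.818 -0.257 0.515
outer loop
vertex -0.798 -2.586 -0.655
vertex -1.276 -2.302 -1.273
vertex -1.026 -3.095 -1.271
endloop
endfacet
facet normal -0.811 0.348 -0.469
outer loop
vertex -1.276 -2.302 -1.273
vertex -0.791 -1.882 -1.8
vertex -1.022 -2.66 -1.978
endloop
endfacet
facet normal 0.272 0.690 -0.671
outer loop
vertex -0.791 -1.882 -1.8
vertex -0.014 -1.905 -1.509
vertex -0.242 -2.414 -2.125
endloop
endfacet
facet normal 0.937 0.296 0.187
outer loop
vertex -0.014 -1.905 -1.509
vertex -0.018 -2.34 -0.802
vertex 0.236 -2.698 -1.507
endloop
endfacet
facet normal -0.054 -0.996 0.065
outer loop
vertex -0.387 -3.164 -1.797
vertex -0.249 -3.118 -0.98
vertex -1.026 -3.095 -1.271
endloop
endfacet
facet normal -0.465 -0.753 -0.466
outer loop
vertex -0.387 -3.164 -1.797
vertex -1.026 -3.095 -1.271
vertex -1.022 -2.66 -1.978
endloop
endfacet
facet normal -0.049 -0.392 -0.919
outer loop
vertex -0.387 -3.164 -1.797
vertex -1.022 -2.66 -1.978
vertex -0.242 -2.414 -2.125
endloop
endfacet
facet normal 0.619 -0.412 -0.668
outer loop
vertex -0.387 -3.164 -1.797
vertex -0.242 -2.414 -2.125
vertex 0.236 -2.698 -1.507
endloop
endfacet
facet normal 0.616 -0.786 -0.060
outer loop
vertex -0.387 -3.164 -1.797
vertex 0.236 -2.698 -1.507
vertex -0.249 -3.118 -0.98
endloop
endfacet
facet normal -0.272 -0.690 0.671
outer loop
vertex -1.026 -3.095 -1.271
vertex -0.249 -3.118 -0.98
vertex -0.798 -2.586 -0.655
endloop
endfacet
facet normal -0.937 -0.296 -0.187
outer loop
vertex -1.022 -2.66 -1.978
vertex -1.026 -3.095 -1.271
vertex -1.276 -2.302 -1.273
endloop
endfacet
facet normal -0.265 0.289 -0.920
outer loop
vertex -0.242 -2.414 -2.125
vertex -1.022 -2.66 -1.978
vertex -0.791 -1.882 -1.8
endloop
endfacet
facet normal 0.818 0.257 -0.515
outer loop
vertex 0.236 -2.698 -1.507
vertex -0.242 -2.414 -2.125
vertex -0.014 -1.905 -1.509
endloop
endfacet
facet normal 0.811 -0.348 0.469
outer loop
vertex -0.249 -3.118 -0.98
vertex 0.236 -2.698 -1.507
vertex -0.018 -2.34 -0.802
endloop
endfacet

endsolid


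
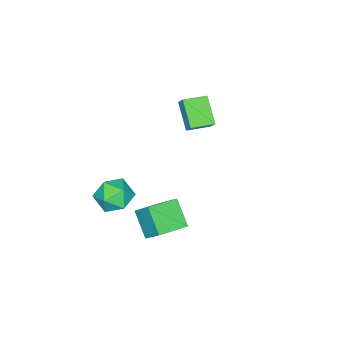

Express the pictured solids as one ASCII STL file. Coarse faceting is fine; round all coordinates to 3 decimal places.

solid 
facet normal -0.219 0.052 0.974
outer loop
vertex 3.996 -1.087 0.333
vertex 3.114 -1.767 0.171
vertex 4.121 -2.201 0.421
endloop
endfacet
facet normal 0.482 0.123 0.867
outer loop
vertex 3.996 -1.087 0.333
vertex 4.121 -2.201 0.421
vertex 4.905 -1.587 -0.102
endloop
endfacet
facet normal 0.585 0.684 0.437
outer loop
vertex 3.996 -1.087 0.333
vertex 4.905 -1.587 -0.102
vertex 4.382 -0.773 -0.676
endloop
endfacet
facet normal -0.054 0.959 0.278
outer loop
vertex 3.996 -1.087 0.333
vertex 4.382 -0.773 -0.676
vertex 3.275 -0.884 -0.507
endloop
endfacet
facet normal -0.551 0.569 0.610
outer loop
vertex 3.996 -1.087 0.333
vertex 3.275 -0.884 -0.507
vertex 3.114 -1.767 0.171
endloop
endfacet
facet normal 0.713 -0.461 0.528
outer loop
vertex 4.905 -1.587 -0.102
vertex 4.121 -2.201 0.421
vertex 4.585 -2.576 -0.533
endloop
endfacet
facet normal -0.422 -0.575 0.701
outer loop
vertex 4.121 -2.201 0.421
vertex 3.114 -1.767 0.171
vertex 3.478 -2.687 -0.364
endloop
endfacet
facet normal -0.959 0.261 0.112
outer loop
vertex 3.114 -1.767 0.171
vertex 3.275 -0.884 -0.507
vertex 2.955 -1.873 -0.938
endloop
endfacet
facet normal -0.154 0.892 -0.426
outer loop
vertex 3.275 -0.884 -0.507
vertex 4.382 -0.773 -0.676
vertex 3.739 -1.259 -1.461
endloop
endfacet
facet normal 0.879 0.446 -0.169
outer loop
vertex 4.382 -0.773 -0.676
vertex 4.905 -1.587 -0.102
vertex 4.746 -1.693 -1.211
endloop
endfacet
facet normal 0.054 -0.959 -0.278
outer loop
vertex 3.864 -2.373 -1.373
vertex 4.585 -2.576 -0.533
vertex 3.478 -2.687 -0.364
endloop
endfacet
facet normal -0.585 -0.684 -0.437
outer loop
vertex 3.864 -2.373 -1.373
vertex 3.478 -2.687 -0.364
vertex 2.955 -1.873 -0.938
endloop
endfacet
facet normal -0.482 -0.123 -0.867
outer loop
vertex 3.864 -2.373 -1.373
vertex 2.955 -1.873 -0.938
vertex 3.739 -1.259 -1.461
endloop
endfacet
facet normal 0.219 -0.052 -0.974
outer loop
vertex 3.864 -2.373 -1.373
vertex 3.739 -1.259 -1.461
vertex 4.746 -1.693 -1.211
endloop
endfacet
facet normal 0.551 -0.569 -0.610
outer loop
vertex 3.864 -2.373 -1.373
vertex 4.746 -1.693 -1.211
vertex 4.585 -2.576 -0.533
endloop
endfacet
facet normal 0.154 -0.892 0.426
outer loop
vertex 3.478 -2.687 -0.364
vertex 4.585 -2.576 -0.533
vertex 4.121 -2.201 0.421
endloop
endfacet
facet normal -0.879 -0.446 0.169
outer loop
vertex 2.955 -1.873 -0.938
vertex 3.478 -2.687 -0.364
vertex 3.114 -1.767 0.171
endloop
endfacet
facet normal -0.713 0.461 -0.528
outer loop
vertex 3.739 -1.259 -1.461
vertex 2.955 -1.873 -0.938
vertex 3.275 -0.884 -0.507
endloop
endfacet
facet normal 0.422 0.575 -0.701
outer loop
vertex 4.746 -1.693 -1.211
vertex 3.739 -1.259 -1.461
vertex 4.382 -0.773 -0.676
endloop
endfacet
facet normal 0.959 -0.261 -0.112
outer loop
vertex 4.585 -2.576 -0.533
vertex 4.746 -1.693 -1.211
vertex 4.905 -1.587 -0.102
endloop
endfacet
facet normal -0.485 -0.618 0.619
outer loop
vertex -2.187 -1.836 2.464
vertex -3.298 -1.078 2.35
vertex -2.426 -2.282 1.831
endloop
endfacet
facet normal 0.823 -0.562 0.085
outer loop
vertex -1.562 -1.182 0.73
vertex -2.187 -1.836 2.464
vertex -2.426 -2.282 1.831
endloop
endfacet
facet normal -0.485 -0.618 0.619
outer loop
vertex -2.426 -2.282 1.831
vertex -3.298 -1.078 2.35
vertex -3.537 -1.524 1.717
endloop
endfacet
facet normal -0.295 -0.550 -0.781
outer loop
vertex -3.537 -1.524 1.717
vertex -1.562 -1.182 0.73
vertex -2.426 -2.282 1.831
endloop
endfacet
facet normal 0.295 0.550 0.781
outer loop
vertex -2.187 -1.836 2.464
vertex -2.434 0.022 1.249
vertex -3.298 -1.078 2.35
endloop
endfacet
facet normal 0.823 -0.562 0.085
outer loop
vertex -1.323 -0.736 1.363
vertex -2.187 -1.836 2.464
vertex -1.562 -1.182 0.73
endloop
endfacet
facet normal 0.295 0.550 0.781
outer loop
vertex -1.323 -0.736 1.363
vertex -2.434 0.022 1.249
vertex -2.187 -1.836 2.464
endloop
endfacet
facet normal -0.823 0.562 -0.085
outer loop
vertex -3.298 -1.078 2.35
vertex -2.434 0.022 1.249
vertex -3.537 -1.524 1.717
endloop
endfacet
facet normal -0.295 -0.550 -0.781
outer loop
vertex -2.673 -0.424 0.616
vertex -1.562 -1.182 0.73
vertex -3.537 -1.524 1.717
endloop
endfacet
facet normal -0.823 0.562 -0.085
outer loop
vertex -3.537 -1.524 1.717
vertex -2.434 0.022 1.249
vertex -2.673 -0.424 0.616
endloop
endfacet
facet normal 0.485 0.618 -0.619
outer loop
vertex -2.673 -0.424 0.616
vertex -1.323 -0.736 1.363
vertex -1.562 -1.182 0.73
endloop
endfacet
facet normal 0.485 0.618 -0.619
outer loop
vertex -2.434 0.022 1.249
vertex -1.323 -0.736 1.363
vertex -2.673 -0.424 0.616
endloop
endfacet
facet normal -0.922 0.353 -0.160
outer loop
vertex 2.357 0.146 -1.337
vertex 2.545 1.109 -0.297
vertex 2.969 1.237 -2.458
endloop
endfacet
facet normal -0.131 -0.674 -0.727
outer loop
vertex 4.555 0.631 -2.183
vertex 2.357 0.146 -1.337
vertex 2.969 1.237 -2.458
endloop
endfacet
facet normal -0.922 0.353 -0.160
outer loop
vertex 2.969 1.237 -2.458
vertex 2.545 1.109 -0.297
vertex 3.157 2.2 -1.419
endloop
endfacet
facet normal 0.364 0.649 -0.668
outer loop
vertex 3.157 2.2 -1.419
vertex 4.555 0.631 -2.183
vertex 2.969 1.237 -2.458
endloop
endfacet
facet normal -0.364 -0.650 0.667
outer loop
vertex 2.357 0.146 -1.337
vertex 4.131 0.503 -0.022
vertex 2.545 1.109 -0.297
endloop
endfacet
facet normal -0.131 -0.674 -0.727
outer loop
vertex 3.943 -0.46 -1.061
vertex 2.357 0.146 -1.337
vertex 4.555 0.631 -2.183
endloop
endfacet
facet normal -0.364 -0.649 0.668
outer loop
vertex 3.943 -0.46 -1.061
vertex 4.131 0.503 -0.022
vertex 2.357 0.146 -1.337
endloop
endfacet
facet normal 0.131 0.674 0.727
outer loop
vertex 2.545 1.109 -0.297
vertex 4.131 0.503 -0.022
vertex 3.157 2.2 -1.419
endloop
endfacet
facet normal 0.364 0.650 -0.667
outer loop
vertex 4.743 1.594 -1.143
vertex 4.555 0.631 -2.183
vertex 3.157 2.2 -1.419
endloop
endfacet
facet normal 0.131 0.674 0.727
outer loop
vertex 3.157 2.2 -1.419
vertex 4.131 0.503 -0.022
vertex 4.743 1.594 -1.143
endloop
endfacet
facet normal 0.922 -0.353 0.160
outer loop
vertex 4.743 1.594 -1.143
vertex 3.943 -0.46 -1.061
vertex 4.555 0.631 -2.183
endloop
endfacet
facet normal 0.922 -0.353 0.160
outer loop
vertex 4.131 0.503 -0.022
vertex 3.943 -0.46 -1.061
vertex 4.743 1.594 -1.143
endloop
endfacet

endsolid


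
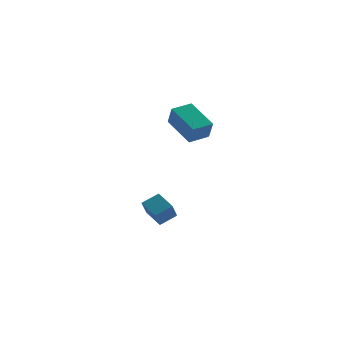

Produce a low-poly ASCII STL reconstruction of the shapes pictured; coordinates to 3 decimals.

solid 
facet normal -0.905 -0.406 -0.124
outer loop
vertex 2.834 -0.54 3.923
vertex 2.044 0.96 4.78
vertex 2.735 -0.007 2.898
endloop
endfacet
facet normal 0.416 -0.790 -0.451
outer loop
vertex 3.776 0.46 3.04
vertex 2.834 -0.54 3.923
vertex 2.735 -0.007 2.898
endloop
endfacet
facet normal -0.905 -0.407 -0.123
outer loop
vertex 2.735 -0.007 2.898
vertex 2.044 0.96 4.78
vertex 1.944 1.493 3.755
endloop
endfacet
facet normal -0.086 0.460 -0.884
outer loop
vertex 1.944 1.493 3.755
vertex 3.776 0.46 3.04
vertex 2.735 -0.007 2.898
endloop
endfacet
facet normal 0.086 -0.460 0.884
outer loop
vertex 2.834 -0.54 3.923
vertex 3.085 1.427 4.922
vertex 2.044 0.96 4.78
endloop
endfacet
facet normal 0.415 -0.790 -0.451
outer loop
vertex 3.876 -0.073 4.065
vertex 2.834 -0.54 3.923
vertex 3.776 0.46 3.04
endloop
endfacet
facet normal 0.086 -0.460 0.884
outer loop
vertex 3.876 -0.073 4.065
vertex 3.085 1.427 4.922
vertex 2.834 -0.54 3.923
endloop
endfacet
facet normal -0.416 0.790 0.451
outer loop
vertex 2.044 0.96 4.78
vertex 3.085 1.427 4.922
vertex 1.944 1.493 3.755
endloop
endfacet
facet normal -0.086 0.460 -0.884
outer loop
vertex 2.986 1.96 3.897
vertex 3.776 0.46 3.04
vertex 1.944 1.493 3.755
endloop
endfacet
facet normal -0.415 0.790 0.451
outer loop
vertex 1.944 1.493 3.755
vertex 3.085 1.427 4.922
vertex 2.986 1.96 3.897
endloop
endfacet
facet normal 0.905 0.406 0.123
outer loop
vertex 2.986 1.96 3.897
vertex 3.876 -0.073 4.065
vertex 3.776 0.46 3.04
endloop
endfacet
facet normal 0.905 0.407 0.124
outer loop
vertex 3.085 1.427 4.922
vertex 3.876 -0.073 4.065
vertex 2.986 1.96 3.897
endloop
endfacet
facet normal -0.856 -0.244 -0.455
outer loop
vertex 1.206 0.812 -2.267
vertex 0.679 1.798 -1.804
vertex 1.53 1.428 -3.208
endloop
endfacet
facet normal 0.435 -0.815 -0.383
outer loop
vertex 2.421 1.682 -2.736
vertex 1.206 0.812 -2.267
vertex 1.53 1.428 -3.208
endloop
endfacet
facet normal -0.856 -0.244 -0.455
outer loop
vertex 1.53 1.428 -3.208
vertex 0.679 1.798 -1.804
vertex 1.003 2.413 -2.745
endloop
endfacet
facet normal 0.276 0.526 -0.804
outer loop
vertex 1.003 2.413 -2.745
vertex 2.421 1.682 -2.736
vertex 1.53 1.428 -3.208
endloop
endfacet
facet normal -0.276 -0.526 0.805
outer loop
vertex 1.206 0.812 -2.267
vertex 1.57 2.052 -1.332
vertex 0.679 1.798 -1.804
endloop
endfacet
facet normal 0.436 -0.815 -0.382
outer loop
vertex 2.097 1.067 -1.795
vertex 1.206 0.812 -2.267
vertex 2.421 1.682 -2.736
endloop
endfacet
facet normal -0.276 -0.526 0.805
outer loop
vertex 2.097 1.067 -1.795
vertex 1.57 2.052 -1.332
vertex 1.206 0.812 -2.267
endloop
endfacet
facet normal -0.435 0.815 0.383
outer loop
vertex 0.679 1.798 -1.804
vertex 1.57 2.052 -1.332
vertex 1.003 2.413 -2.745
endloop
endfacet
facet normal 0.276 0.525 -0.805
outer loop
vertex 1.894 2.668 -2.273
vertex 2.421 1.682 -2.736
vertex 1.003 2.413 -2.745
endloop
endfacet
facet normal -0.436 0.814 0.383
outer loop
vertex 1.003 2.413 -2.745
vertex 1.57 2.052 -1.332
vertex 1.894 2.668 -2.273
endloop
endfacet
facet normal 0.857 0.244 0.455
outer loop
vertex 1.894 2.668 -2.273
vertex 2.097 1.067 -1.795
vertex 2.421 1.682 -2.736
endloop
endfacet
facet normal 0.856 0.244 0.455
outer loop
vertex 1.57 2.052 -1.332
vertex 2.097 1.067 -1.795
vertex 1.894 2.668 -2.273
endloop
endfacet

endsolid


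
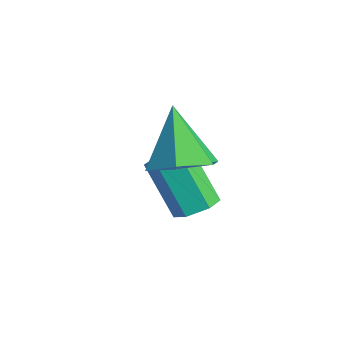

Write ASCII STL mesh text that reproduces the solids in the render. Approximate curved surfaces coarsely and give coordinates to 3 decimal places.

solid 
facet normal 0.503 -0.126 -0.855
outer loop
vertex 3.935 -2.924 2.78
vertex 3.236 -3.327 2.428
vertex 3.326 -2.455 2.352
endloop
endfacet
facet normal 0.264 0.815 0.516
outer loop
vertex 3.935 -2.924 2.78
vertex 3.326 -2.455 2.352
vertex 2.384 -3.113 3.872
endloop
endfacet
facet normal 0.504 -0.126 -0.854
outer loop
vertex 3.326 -2.455 2.352
vertex 3.236 -3.327 2.428
vertex 2.627 -2.858 1.999
endloop
endfacet
facet normal -0.517 0.854 0.049
outer loop
vertex 3.326 -2.455 2.352
vertex 2.627 -2.858 1.999
vertex 2.384 -3.113 3.872
endloop
endfacet
facet normal 0.504 -0.127 -0.854
outer loop
vertex 2.627 -2.858 1.999
vertex 3.236 -3.327 2.428
vertex 2.537 -3.73 2.076
endloop
endfacet
facet normal -0.989 0.092 -0.116
outer loop
vertex 2.627 -2.858 1.999
vertex 2.537 -3.73 2.076
vertex 2.384 -3.113 3.872
endloop
endfacet
facet normal 0.503 -0.126 -0.855
outer loop
vertex 2.537 -3.73 2.076
vertex 3.236 -3.327 2.428
vertex 3.146 -4.199 2.504
endloop
endfacet
facet normal -0.678 -0.711 0.186
outer loop
vertex 2.537 -3.73 2.076
vertex 3.146 -4.199 2.504
vertex 2.384 -3.113 3.872
endloop
endfacet
facet normal 0.504 -0.126 -0.854
outer loop
vertex 3.146 -4.199 2.504
vertex 3.236 -3.327 2.428
vertex 3.845 -3.796 2.857
endloop
endfacet
facet normal 0.103 -0.750 0.653
outer loop
vertex 3.146 -4.199 2.504
vertex 3.845 -3.796 2.857
vertex 2.384 -3.113 3.872
endloop
endfacet
facet normal 0.504 -0.127 -0.854
outer loop
vertex 3.845 -3.796 2.857
vertex 3.236 -3.327 2.428
vertex 3.935 -2.924 2.78
endloop
endfacet
facet normal 0.575 0.013 0.818
outer loop
vertex 3.845 -3.796 2.857
vertex 3.935 -2.924 2.78
vertex 2.384 -3.113 3.872
endloop
endfacet
facet normal 0.525 0.187 -0.830
outer loop
vertex 3.206 -2.598 0.724
vertex 2.716 -2.655 0.401
vertex 2.868 -2.127 0.616
endloop
endfacet
facet normal 0.629 0.572 0.527
outer loop
vertex 3.206 -2.598 0.724
vertex 2.868 -2.127 0.616
vertex 2.334 -2.908 2.102
endloop
endfacet
facet normal 0.628 0.573 0.527
outer loop
vertex 2.334 -2.908 2.102
vertex 2.868 -2.127 0.616
vertex 1.995 -2.437 1.994
endloop
endfacet
facet normal -0.525 -0.188 0.830
outer loop
vertex 2.334 -2.908 2.102
vertex 1.995 -2.437 1.994
vertex 1.844 -2.965 1.779
endloop
endfacet
facet normal 0.525 0.187 -0.830
outer loop
vertex 2.868 -2.127 0.616
vertex 2.716 -2.655 0.401
vertex 2.378 -2.184 0.293
endloop
endfacet
facet normal -0.182 0.978 0.104
outer loop
vertex 2.868 -2.127 0.616
vertex 2.378 -2.184 0.293
vertex 1.995 -2.437 1.994
endloop
endfacet
facet normal -0.183 0.978 0.104
outer loop
vertex 1.995 -2.437 1.994
vertex 2.378 -2.184 0.293
vertex 1.505 -2.494 1.67
endloop
endfacet
facet normal -0.527 -0.187 0.829
outer loop
vertex 1.995 -2.437 1.994
vertex 1.505 -2.494 1.67
vertex 1.844 -2.965 1.779
endloop
endfacet
facet normal 0.525 0.187 -0.830
outer loop
vertex 2.378 -2.184 0.293
vertex 2.716 -2.655 0.401
vertex 2.226 -2.712 0.078
endloop
endfacet
facet normal -0.811 0.405 -0.423
outer loop
vertex 2.378 -2.184 0.293
vertex 2.226 -2.712 0.078
vertex 1.505 -2.494 1.67
endloop
endfacet
facet normal -0.811 0.403 -0.423
outer loop
vertex 1.505 -2.494 1.67
vertex 2.226 -2.712 0.078
vertex 1.354 -3.022 1.456
endloop
endfacet
facet normal -0.526 -0.186 0.830
outer loop
vertex 1.505 -2.494 1.67
vertex 1.354 -3.022 1.456
vertex 1.844 -2.965 1.779
endloop
endfacet
facet normal 0.525 0.188 -0.830
outer loop
vertex 2.226 -2.712 0.078
vertex 2.716 -2.655 0.401
vertex 2.565 -3.183 0.186
endloop
endfacet
facet normal -0.628 -0.573 -0.526
outer loop
vertex 2.226 -2.712 0.078
vertex 2.565 -3.183 0.186
vertex 1.354 -3.022 1.456
endloop
endfacet
facet normal -0.629 -0.572 -0.527
outer loop
vertex 1.354 -3.022 1.456
vertex 2.565 -3.183 0.186
vertex 1.692 -3.493 1.564
endloop
endfacet
facet normal -0.525 -0.187 0.830
outer loop
vertex 1.354 -3.022 1.456
vertex 1.692 -3.493 1.564
vertex 1.844 -2.965 1.779
endloop
endfacet
facet normal 0.527 0.187 -0.829
outer loop
vertex 2.565 -3.183 0.186
vertex 2.716 -2.655 0.401
vertex 3.055 -3.126 0.51
endloop
endfacet
facet normal 0.183 -0.978 -0.104
outer loop
vertex 2.565 -3.183 0.186
vertex 3.055 -3.126 0.51
vertex 1.692 -3.493 1.564
endloop
endfacet
facet normal 0.183 -0.978 -0.104
outer loop
vertex 1.692 -3.493 1.564
vertex 3.055 -3.126 0.51
vertex 2.182 -3.436 1.887
endloop
endfacet
facet normal -0.525 -0.187 0.830
outer loop
vertex 1.692 -3.493 1.564
vertex 2.182 -3.436 1.887
vertex 1.844 -2.965 1.779
endloop
endfacet
facet normal 0.526 0.186 -0.830
outer loop
vertex 3.055 -3.126 0.51
vertex 2.716 -2.655 0.401
vertex 3.206 -2.598 0.724
endloop
endfacet
facet normal 0.811 -0.404 0.423
outer loop
vertex 3.055 -3.126 0.51
vertex 3.206 -2.598 0.724
vertex 2.182 -3.436 1.887
endloop
endfacet
facet normal 0.811 -0.405 0.422
outer loop
vertex 2.182 -3.436 1.887
vertex 3.206 -2.598 0.724
vertex 2.334 -2.908 2.102
endloop
endfacet
facet normal -0.525 -0.187 0.830
outer loop
vertex 2.182 -3.436 1.887
vertex 2.334 -2.908 2.102
vertex 1.844 -2.965 1.779
endloop
endfacet

endsolid


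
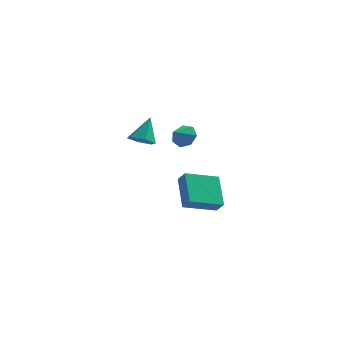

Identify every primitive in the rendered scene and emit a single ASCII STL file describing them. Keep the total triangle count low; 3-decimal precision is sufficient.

solid 
facet normal -0.567 0.419 -0.709
outer loop
vertex -2.916 3.222 -2.117
vertex -1.359 4.404 -2.665
vertex -2.269 1.717 -3.524
endloop
endfacet
facet normal -0.767 -0.582 0.270
outer loop
vertex -1.781 1.356 -2.915
vertex -2.916 3.222 -2.117
vertex -2.269 1.717 -3.524
endloop
endfacet
facet normal -0.568 0.419 -0.709
outer loop
vertex -2.269 1.717 -3.524
vertex -1.359 4.404 -2.665
vertex -0.712 2.898 -4.073
endloop
endfacet
facet normal 0.299 -0.697 -0.652
outer loop
vertex -0.712 2.898 -4.073
vertex -1.781 1.356 -2.915
vertex -2.269 1.717 -3.524
endloop
endfacet
facet normal -0.299 0.696 0.652
outer loop
vertex -2.916 3.222 -2.117
vertex -0.871 4.043 -2.056
vertex -1.359 4.404 -2.665
endloop
endfacet
facet normal -0.767 -0.582 0.270
outer loop
vertex -2.428 2.862 -1.507
vertex -2.916 3.222 -2.117
vertex -1.781 1.356 -2.915
endloop
endfacet
facet normal -0.299 0.697 0.651
outer loop
vertex -2.428 2.862 -1.507
vertex -0.871 4.043 -2.056
vertex -2.916 3.222 -2.117
endloop
endfacet
facet normal 0.767 0.582 -0.270
outer loop
vertex -1.359 4.404 -2.665
vertex -0.871 4.043 -2.056
vertex -0.712 2.898 -4.073
endloop
endfacet
facet normal 0.300 -0.697 -0.651
outer loop
vertex -0.224 2.538 -3.463
vertex -1.781 1.356 -2.915
vertex -0.712 2.898 -4.073
endloop
endfacet
facet normal 0.767 0.582 -0.270
outer loop
vertex -0.712 2.898 -4.073
vertex -0.871 4.043 -2.056
vertex -0.224 2.538 -3.463
endloop
endfacet
facet normal 0.567 -0.419 0.709
outer loop
vertex -0.224 2.538 -3.463
vertex -2.428 2.862 -1.507
vertex -1.781 1.356 -2.915
endloop
endfacet
facet normal 0.568 -0.419 0.709
outer loop
vertex -0.871 4.043 -2.056
vertex -2.428 2.862 -1.507
vertex -0.224 2.538 -3.463
endloop
endfacet
facet normal 0.351 0.784 -0.511
outer loop
vertex -0.377 -3.827 3.141
vertex -0.829 -3.386 3.507
vertex -0.146 -3.581 3.677
endloop
endfacet
facet normal 0.538 -0.830 0.149
outer loop
vertex -0.377 -3.827 3.141
vertex -0.146 -3.581 3.677
vertex -1.191 -4.194 4.033
endloop
endfacet
facet normal 0.351 0.786 -0.509
outer loop
vertex -0.146 -3.581 3.677
vertex -0.829 -3.386 3.507
vertex -0.43 -3.189 4.086
endloop
endfacet
facet normal 0.504 -0.421 0.754
outer loop
vertex -0.146 -3.581 3.677
vertex -0.43 -3.189 4.086
vertex -1.191 -4.194 4.033
endloop
endfacet
facet normal 0.352 0.785 -0.510
outer loop
vertex -0.43 -3.189 4.086
vertex -0.829 -3.386 3.507
vertex -1.014 -2.945 4.059
endloop
endfacet
facet normal -0.052 -0.013 0.999
outer loop
vertex -0.43 -3.189 4.086
vertex -1.014 -2.945 4.059
vertex -1.191 -4.194 4.033
endloop
endfacet
facet normal 0.352 0.785 -0.509
outer loop
vertex -1.014 -2.945 4.059
vertex -0.829 -3.386 3.507
vertex -1.458 -3.033 3.616
endloop
endfacet
facet normal -0.712 0.086 0.697
outer loop
vertex -1.014 -2.945 4.059
vertex -1.458 -3.033 3.616
vertex -1.191 -4.194 4.033
endloop
endfacet
facet normal 0.352 0.785 -0.511
outer loop
vertex -1.458 -3.033 3.616
vertex -0.829 -3.386 3.507
vertex -1.429 -3.387 3.092
endloop
endfacet
facet normal -0.977 -0.197 0.079
outer loop
vertex -1.458 -3.033 3.616
vertex -1.429 -3.387 3.092
vertex -1.191 -4.194 4.033
endloop
endfacet
facet normal 0.351 0.785 -0.510
outer loop
vertex -1.429 -3.387 3.092
vertex -0.829 -3.386 3.507
vertex -0.948 -3.74 2.88
endloop
endfacet
facet normal -0.650 -0.650 -0.393
outer loop
vertex -1.429 -3.387 3.092
vertex -0.948 -3.74 2.88
vertex -1.191 -4.194 4.033
endloop
endfacet
facet normal 0.353 0.785 -0.510
outer loop
vertex -0.948 -3.74 2.88
vertex -0.829 -3.386 3.507
vertex -0.377 -3.827 3.141
endloop
endfacet
facet normal 0.023 -0.932 -0.362
outer loop
vertex -0.948 -3.74 2.88
vertex -0.377 -3.827 3.141
vertex -1.191 -4.194 4.033
endloop
endfacet
facet normal -0.142 -0.542 -0.828
outer loop
vertex -3.08 -2.465 2.761
vertex -3.453 -1.874 2.438
vertex -2.69 -1.942 2.352
endloop
endfacet
facet normal 0.839 -0.247 0.484
outer loop
vertex -3.08 -2.465 2.761
vertex -2.69 -1.942 2.352
vertex -3.227 -1.006 3.762
endloop
endfacet
facet normal -0.142 -0.543 -0.828
outer loop
vertex -2.69 -1.942 2.352
vertex -3.453 -1.874 2.438
vertex -3.063 -1.351 2.028
endloop
endfacet
facet normal 0.851 0.524 -0.024
outer loop
vertex -2.69 -1.942 2.352
vertex -3.063 -1.351 2.028
vertex -3.227 -1.006 3.762
endloop
endfacet
facet normal -0.142 -0.543 -0.828
outer loop
vertex -3.063 -1.351 2.028
vertex -3.453 -1.874 2.438
vertex -3.825 -1.283 2.114
endloop
endfacet
facet normal 0.066 0.980 -0.189
outer loop
vertex -3.063 -1.351 2.028
vertex -3.825 -1.283 2.114
vertex -3.227 -1.006 3.762
endloop
endfacet
facet normal -0.141 -0.543 -0.828
outer loop
vertex -3.825 -1.283 2.114
vertex -3.453 -1.874 2.438
vertex -4.215 -1.806 2.523
endloop
endfacet
facet normal -0.731 0.665 0.153
outer loop
vertex -3.825 -1.283 2.114
vertex -4.215 -1.806 2.523
vertex -3.227 -1.006 3.762
endloop
endfacet
facet normal -0.141 -0.543 -0.828
outer loop
vertex -4.215 -1.806 2.523
vertex -3.453 -1.874 2.438
vertex -3.842 -2.397 2.847
endloop
endfacet
facet normal -0.743 -0.106 0.661
outer loop
vertex -4.215 -1.806 2.523
vertex -3.842 -2.397 2.847
vertex -3.227 -1.006 3.762
endloop
endfacet
facet normal -0.142 -0.542 -0.828
outer loop
vertex -3.842 -2.397 2.847
vertex -3.453 -1.874 2.438
vertex -3.08 -2.465 2.761
endloop
endfacet
facet normal 0.043 -0.562 0.826
outer loop
vertex -3.842 -2.397 2.847
vertex -3.08 -2.465 2.761
vertex -3.227 -1.006 3.762
endloop
endfacet

endsolid
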